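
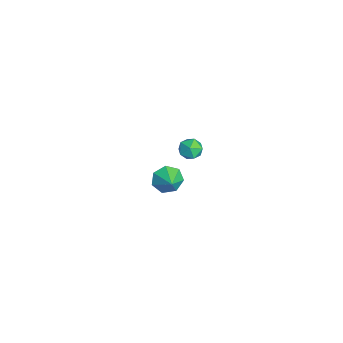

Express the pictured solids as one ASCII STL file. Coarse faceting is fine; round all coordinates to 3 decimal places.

solid 
facet normal 0.366 0.407 0.837
outer loop
vertex 2.055 4.423 3.26
vertex 1.566 4.1 3.631
vertex 2.175 3.789 3.516
endloop
endfacet
facet normal 0.883 0.310 0.354
outer loop
vertex 2.055 4.423 3.26
vertex 2.175 3.789 3.516
vertex 2.378 3.947 2.871
endloop
endfacet
facet normal 0.703 0.670 -0.236
outer loop
vertex 2.055 4.423 3.26
vertex 2.378 3.947 2.871
vertex 1.894 4.355 2.588
endloop
endfacet
facet normal 0.076 0.990 -0.118
outer loop
vertex 2.055 4.423 3.26
vertex 1.894 4.355 2.588
vertex 1.391 4.45 3.058
endloop
endfacet
facet normal -0.132 0.827 0.546
outer loop
vertex 2.055 4.423 3.26
vertex 1.391 4.45 3.058
vertex 1.566 4.1 3.631
endloop
endfacet
facet normal 0.904 -0.383 0.191
outer loop
vertex 2.378 3.947 2.871
vertex 2.175 3.789 3.516
vertex 2.089 3.33 3.002
endloop
endfacet
facet normal 0.068 -0.227 0.972
outer loop
vertex 2.175 3.789 3.516
vertex 1.566 4.1 3.631
vertex 1.586 3.425 3.472
endloop
endfacet
facet normal -0.738 0.452 0.501
outer loop
vertex 1.566 4.1 3.631
vertex 1.391 4.45 3.058
vertex 1.102 3.833 3.189
endloop
endfacet
facet normal -0.400 0.716 -0.572
outer loop
vertex 1.391 4.45 3.058
vertex 1.894 4.355 2.588
vertex 1.305 3.991 2.544
endloop
endfacet
facet normal 0.614 0.198 -0.764
outer loop
vertex 1.894 4.355 2.588
vertex 2.378 3.947 2.871
vertex 1.914 3.68 2.429
endloop
endfacet
facet normal -0.076 -0.990 0.118
outer loop
vertex 1.425 3.357 2.8
vertex 2.089 3.33 3.002
vertex 1.586 3.425 3.472
endloop
endfacet
facet normal -0.703 -0.670 0.236
outer loop
vertex 1.425 3.357 2.8
vertex 1.586 3.425 3.472
vertex 1.102 3.833 3.189
endloop
endfacet
facet normal -0.883 -0.310 -0.354
outer loop
vertex 1.425 3.357 2.8
vertex 1.102 3.833 3.189
vertex 1.305 3.991 2.544
endloop
endfacet
facet normal -0.366 -0.407 -0.837
outer loop
vertex 1.425 3.357 2.8
vertex 1.305 3.991 2.544
vertex 1.914 3.68 2.429
endloop
endfacet
facet normal 0.132 -0.827 -0.546
outer loop
vertex 1.425 3.357 2.8
vertex 1.914 3.68 2.429
vertex 2.089 3.33 3.002
endloop
endfacet
facet normal 0.400 -0.716 0.572
outer loop
vertex 1.586 3.425 3.472
vertex 2.089 3.33 3.002
vertex 2.175 3.789 3.516
endloop
endfacet
facet normal -0.614 -0.198 0.764
outer loop
vertex 1.102 3.833 3.189
vertex 1.586 3.425 3.472
vertex 1.566 4.1 3.631
endloop
endfacet
facet normal -0.904 0.383 -0.191
outer loop
vertex 1.305 3.991 2.544
vertex 1.102 3.833 3.189
vertex 1.391 4.45 3.058
endloop
endfacet
facet normal -0.068 0.227 -0.972
outer loop
vertex 1.914 3.68 2.429
vertex 1.305 3.991 2.544
vertex 1.894 4.355 2.588
endloop
endfacet
facet normal 0.738 -0.452 -0.501
outer loop
vertex 2.089 3.33 3.002
vertex 1.914 3.68 2.429
vertex 2.378 3.947 2.871
endloop
endfacet
facet normal -0.875 -0.077 -0.478
outer loop
vertex -2.566 3.879 -4.761
vertex -2.911 3.468 -4.063
vertex -2.891 4.33 -4.238
endloop
endfacet
facet normal 0.699 0.696 -0.166
outer loop
vertex -2.566 3.879 -4.761
vertex -2.891 4.33 -4.238
vertex -1.949 3.552 -3.537
endloop
endfacet
facet normal -0.875 -0.077 -0.477
outer loop
vertex -2.891 4.33 -4.238
vertex -2.911 3.468 -4.063
vertex -3.231 4.133 -3.583
endloop
endfacet
facet normal 0.359 0.826 0.435
outer loop
vertex -2.891 4.33 -4.238
vertex -3.231 4.133 -3.583
vertex -1.949 3.552 -3.537
endloop
endfacet
facet normal -0.875 -0.076 -0.479
outer loop
vertex -3.231 4.133 -3.583
vertex -2.911 3.468 -4.063
vertex -3.331 3.435 -3.29
endloop
endfacet
facet normal 0.133 0.367 0.920
outer loop
vertex -3.231 4.133 -3.583
vertex -3.331 3.435 -3.29
vertex -1.949 3.552 -3.537
endloop
endfacet
facet normal -0.875 -0.077 -0.479
outer loop
vertex -3.331 3.435 -3.29
vertex -2.911 3.468 -4.063
vertex -3.114 2.762 -3.579
endloop
endfacet
facet normal 0.193 -0.334 0.923
outer loop
vertex -3.331 3.435 -3.29
vertex -3.114 2.762 -3.579
vertex -1.949 3.552 -3.537
endloop
endfacet
facet normal -0.875 -0.076 -0.478
outer loop
vertex -3.114 2.762 -3.579
vertex -2.911 3.468 -4.063
vertex -2.745 2.621 -4.232
endloop
endfacet
facet normal 0.493 -0.750 0.441
outer loop
vertex -3.114 2.762 -3.579
vertex -2.745 2.621 -4.232
vertex -1.949 3.552 -3.537
endloop
endfacet
facet normal -0.875 -0.076 -0.478
outer loop
vertex -2.745 2.621 -4.232
vertex -2.911 3.468 -4.063
vertex -2.501 3.118 -4.758
endloop
endfacet
facet normal 0.807 -0.568 -0.163
outer loop
vertex -2.745 2.621 -4.232
vertex -2.501 3.118 -4.758
vertex -1.949 3.552 -3.537
endloop
endfacet
facet normal -0.875 -0.077 -0.478
outer loop
vertex -2.501 3.118 -4.758
vertex -2.911 3.468 -4.063
vertex -2.566 3.879 -4.761
endloop
endfacet
facet normal 0.898 0.075 -0.433
outer loop
vertex -2.501 3.118 -4.758
vertex -2.566 3.879 -4.761
vertex -1.949 3.552 -3.537
endloop
endfacet

endsolid


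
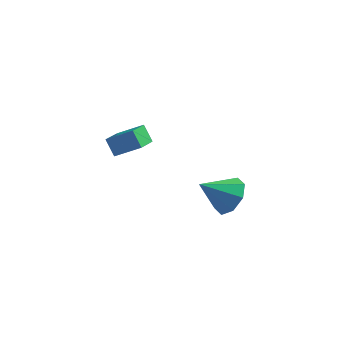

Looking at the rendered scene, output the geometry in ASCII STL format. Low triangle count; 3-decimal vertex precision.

solid 
facet normal 0.691 0.388 -0.610
outer loop
vertex 3.327 0.106 0.95
vertex 2.679 -0.083 0.095
vertex 2.821 0.748 0.785
endloop
endfacet
facet normal 0.003 0.251 0.968
outer loop
vertex 3.327 0.106 0.95
vertex 2.821 0.748 0.785
vertex 1.441 -0.777 1.185
endloop
endfacet
facet normal 0.692 0.387 -0.609
outer loop
vertex 2.821 0.748 0.785
vertex 2.679 -0.083 0.095
vertex 2.232 0.904 0.215
endloop
endfacet
facet normal -0.471 0.597 0.650
outer loop
vertex 2.821 0.748 0.785
vertex 2.232 0.904 0.215
vertex 1.441 -0.777 1.185
endloop
endfacet
facet normal 0.692 0.388 -0.609
outer loop
vertex 2.232 0.904 0.215
vertex 2.679 -0.083 0.095
vertex 1.905 0.481 -0.426
endloop
endfacet
facet normal -0.868 0.481 0.125
outer loop
vertex 2.232 0.904 0.215
vertex 1.905 0.481 -0.426
vertex 1.441 -0.777 1.185
endloop
endfacet
facet normal 0.692 0.387 -0.609
outer loop
vertex 1.905 0.481 -0.426
vertex 2.679 -0.083 0.095
vertex 2.031 -0.272 -0.761
endloop
endfacet
facet normal -0.955 -0.028 -0.297
outer loop
vertex 1.905 0.481 -0.426
vertex 2.031 -0.272 -0.761
vertex 1.441 -0.777 1.185
endloop
endfacet
facet normal 0.692 0.388 -0.609
outer loop
vertex 2.031 -0.272 -0.761
vertex 2.679 -0.083 0.095
vertex 2.537 -0.915 -0.596
endloop
endfacet
facet normal -0.681 -0.631 -0.370
outer loop
vertex 2.031 -0.272 -0.761
vertex 2.537 -0.915 -0.596
vertex 1.441 -0.777 1.185
endloop
endfacet
facet normal 0.692 0.388 -0.609
outer loop
vertex 2.537 -0.915 -0.596
vertex 2.679 -0.083 0.095
vertex 3.126 -1.07 -0.026
endloop
endfacet
facet normal -0.207 -0.977 -0.052
outer loop
vertex 2.537 -0.915 -0.596
vertex 3.126 -1.07 -0.026
vertex 1.441 -0.777 1.185
endloop
endfacet
facet normal 0.692 0.388 -0.609
outer loop
vertex 3.126 -1.07 -0.026
vertex 2.679 -0.083 0.095
vertex 3.453 -0.647 0.615
endloop
endfacet
facet normal 0.189 -0.861 0.472
outer loop
vertex 3.126 -1.07 -0.026
vertex 3.453 -0.647 0.615
vertex 1.441 -0.777 1.185
endloop
endfacet
facet normal 0.692 0.387 -0.610
outer loop
vertex 3.453 -0.647 0.615
vertex 2.679 -0.083 0.095
vertex 3.327 0.106 0.95
endloop
endfacet
facet normal 0.276 -0.352 0.894
outer loop
vertex 3.453 -0.647 0.615
vertex 3.327 0.106 0.95
vertex 1.441 -0.777 1.185
endloop
endfacet
facet normal -0.519 0.354 0.778
outer loop
vertex -3.095 3.448 0.777
vertex -3.013 4.913 0.165
vertex -4.383 3.206 0.028
endloop
endfacet
facet normal -0.051 -0.921 0.385
outer loop
vertex -3.827 2.827 -0.805
vertex -3.095 3.448 0.777
vertex -4.383 3.206 0.028
endloop
endfacet
facet normal -0.519 0.354 0.778
outer loop
vertex -4.383 3.206 0.028
vertex -3.013 4.913 0.165
vertex -4.301 4.671 -0.585
endloop
endfacet
facet normal -0.853 -0.160 -0.497
outer loop
vertex -4.301 4.671 -0.585
vertex -3.827 2.827 -0.805
vertex -4.383 3.206 0.028
endloop
endfacet
facet normal 0.853 0.160 0.497
outer loop
vertex -3.095 3.448 0.777
vertex -2.457 4.534 -0.668
vertex -3.013 4.913 0.165
endloop
endfacet
facet normal -0.051 -0.921 0.385
outer loop
vertex -2.539 3.069 -0.055
vertex -3.095 3.448 0.777
vertex -3.827 2.827 -0.805
endloop
endfacet
facet normal 0.853 0.160 0.497
outer loop
vertex -2.539 3.069 -0.055
vertex -2.457 4.534 -0.668
vertex -3.095 3.448 0.777
endloop
endfacet
facet normal 0.051 0.921 -0.385
outer loop
vertex -3.013 4.913 0.165
vertex -2.457 4.534 -0.668
vertex -4.301 4.671 -0.585
endloop
endfacet
facet normal -0.853 -0.160 -0.497
outer loop
vertex -3.745 4.292 -1.417
vertex -3.827 2.827 -0.805
vertex -4.301 4.671 -0.585
endloop
endfacet
facet normal 0.051 0.921 -0.386
outer loop
vertex -4.301 4.671 -0.585
vertex -2.457 4.534 -0.668
vertex -3.745 4.292 -1.417
endloop
endfacet
facet normal 0.519 -0.354 -0.778
outer loop
vertex -3.745 4.292 -1.417
vertex -2.539 3.069 -0.055
vertex -3.827 2.827 -0.805
endloop
endfacet
facet normal 0.519 -0.355 -0.778
outer loop
vertex -2.457 4.534 -0.668
vertex -2.539 3.069 -0.055
vertex -3.745 4.292 -1.417
endloop
endfacet

endsolid


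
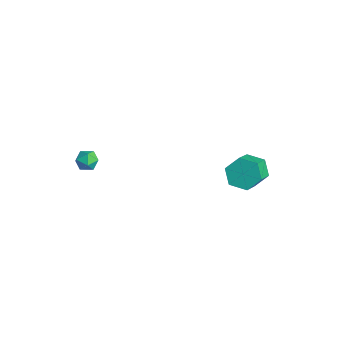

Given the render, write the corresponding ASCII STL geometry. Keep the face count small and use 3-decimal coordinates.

solid 
facet normal -0.580 0.578 -0.574
outer loop
vertex 3.018 3.829 -4.629
vertex 2.419 3.938 -3.913
vertex 3.131 4.541 -4.026
endloop
endfacet
facet normal 0.805 0.304 -0.510
outer loop
vertex 3.018 3.829 -4.629
vertex 3.131 4.541 -4.026
vertex 4.099 2.754 -3.564
endloop
endfacet
facet normal 0.805 0.304 -0.510
outer loop
vertex 4.099 2.754 -3.564
vertex 3.131 4.541 -4.026
vertex 4.212 3.466 -2.961
endloop
endfacet
facet normal 0.582 -0.577 0.573
outer loop
vertex 4.099 2.754 -3.564
vertex 4.212 3.466 -2.961
vertex 3.501 2.862 -2.847
endloop
endfacet
facet normal -0.581 0.579 -0.572
outer loop
vertex 3.131 4.541 -4.026
vertex 2.419 3.938 -3.913
vertex 2.533 4.649 -3.309
endloop
endfacet
facet normal 0.507 0.808 0.301
outer loop
vertex 3.131 4.541 -4.026
vertex 2.533 4.649 -3.309
vertex 4.212 3.466 -2.961
endloop
endfacet
facet normal 0.507 0.808 0.301
outer loop
vertex 4.212 3.466 -2.961
vertex 2.533 4.649 -3.309
vertex 3.614 3.574 -2.244
endloop
endfacet
facet normal 0.582 -0.577 0.573
outer loop
vertex 4.212 3.466 -2.961
vertex 3.614 3.574 -2.244
vertex 3.501 2.862 -2.847
endloop
endfacet
facet normal -0.581 0.579 -0.572
outer loop
vertex 2.533 4.649 -3.309
vertex 2.419 3.938 -3.913
vertex 1.821 4.046 -3.196
endloop
endfacet
facet normal -0.298 0.504 0.811
outer loop
vertex 2.533 4.649 -3.309
vertex 1.821 4.046 -3.196
vertex 3.614 3.574 -2.244
endloop
endfacet
facet normal -0.298 0.504 0.811
outer loop
vertex 3.614 3.574 -2.244
vertex 1.821 4.046 -3.196
vertex 2.902 2.971 -2.131
endloop
endfacet
facet normal 0.580 -0.578 0.574
outer loop
vertex 3.614 3.574 -2.244
vertex 2.902 2.971 -2.131
vertex 3.501 2.862 -2.847
endloop
endfacet
facet normal -0.582 0.577 -0.573
outer loop
vertex 1.821 4.046 -3.196
vertex 2.419 3.938 -3.913
vertex 1.708 3.334 -3.799
endloop
endfacet
facet normal -0.805 -0.304 0.510
outer loop
vertex 1.821 4.046 -3.196
vertex 1.708 3.334 -3.799
vertex 2.902 2.971 -2.131
endloop
endfacet
facet normal -0.805 -0.304 0.510
outer loop
vertex 2.902 2.971 -2.131
vertex 1.708 3.334 -3.799
vertex 2.789 2.259 -2.734
endloop
endfacet
facet normal 0.580 -0.578 0.574
outer loop
vertex 2.902 2.971 -2.131
vertex 2.789 2.259 -2.734
vertex 3.501 2.862 -2.847
endloop
endfacet
facet normal -0.582 0.577 -0.573
outer loop
vertex 1.708 3.334 -3.799
vertex 2.419 3.938 -3.913
vertex 2.306 3.226 -4.516
endloop
endfacet
facet normal -0.507 -0.808 -0.301
outer loop
vertex 1.708 3.334 -3.799
vertex 2.306 3.226 -4.516
vertex 2.789 2.259 -2.734
endloop
endfacet
facet normal -0.507 -0.808 -0.301
outer loop
vertex 2.789 2.259 -2.734
vertex 2.306 3.226 -4.516
vertex 3.387 2.151 -3.451
endloop
endfacet
facet normal 0.581 -0.579 0.572
outer loop
vertex 2.789 2.259 -2.734
vertex 3.387 2.151 -3.451
vertex 3.501 2.862 -2.847
endloop
endfacet
facet normal -0.580 0.578 -0.574
outer loop
vertex 2.306 3.226 -4.516
vertex 2.419 3.938 -3.913
vertex 3.018 3.829 -4.629
endloop
endfacet
facet normal 0.298 -0.504 -0.811
outer loop
vertex 2.306 3.226 -4.516
vertex 3.018 3.829 -4.629
vertex 3.387 2.151 -3.451
endloop
endfacet
facet normal 0.298 -0.504 -0.811
outer loop
vertex 3.387 2.151 -3.451
vertex 3.018 3.829 -4.629
vertex 4.099 2.754 -3.564
endloop
endfacet
facet normal 0.581 -0.579 0.572
outer loop
vertex 3.387 2.151 -3.451
vertex 4.099 2.754 -3.564
vertex 3.501 2.862 -2.847
endloop
endfacet
facet normal -0.977 -0.214 0.025
outer loop
vertex -2.285 -2.729 -3.699
vertex -2.144 -3.376 -3.719
vertex -2.197 -3.066 -3.136
endloop
endfacet
facet normal -0.841 0.396 0.369
outer loop
vertex -2.285 -2.729 -3.699
vertex -2.197 -3.066 -3.136
vertex -1.94 -2.459 -3.202
endloop
endfacet
facet normal -0.528 0.844 -0.092
outer loop
vertex -2.285 -2.729 -3.699
vertex -1.94 -2.459 -3.202
vertex -1.728 -2.394 -3.826
endloop
endfacet
facet normal -0.471 0.510 -0.720
outer loop
vertex -2.285 -2.729 -3.699
vertex -1.728 -2.394 -3.826
vertex -1.854 -2.96 -4.145
endloop
endfacet
facet normal -0.748 -0.143 -0.649
outer loop
vertex -2.285 -2.729 -3.699
vertex -1.854 -2.96 -4.145
vertex -2.144 -3.376 -3.719
endloop
endfacet
facet normal -0.375 0.256 0.891
outer loop
vertex -1.94 -2.459 -3.202
vertex -2.197 -3.066 -3.136
vertex -1.586 -2.94 -2.915
endloop
endfacet
facet normal -0.595 -0.731 0.334
outer loop
vertex -2.197 -3.066 -3.136
vertex -2.144 -3.376 -3.719
vertex -1.712 -3.506 -3.234
endloop
endfacet
facet normal -0.225 -0.616 -0.755
outer loop
vertex -2.144 -3.376 -3.719
vertex -1.854 -2.96 -4.145
vertex -1.5 -3.441 -3.858
endloop
endfacet
facet normal 0.224 0.440 -0.870
outer loop
vertex -1.854 -2.96 -4.145
vertex -1.728 -2.394 -3.826
vertex -1.243 -2.834 -3.924
endloop
endfacet
facet normal 0.131 0.981 0.147
outer loop
vertex -1.728 -2.394 -3.826
vertex -1.94 -2.459 -3.202
vertex -1.296 -2.524 -3.341
endloop
endfacet
facet normal 0.471 -0.510 0.720
outer loop
vertex -1.155 -3.171 -3.361
vertex -1.586 -2.94 -2.915
vertex -1.712 -3.506 -3.234
endloop
endfacet
facet normal 0.528 -0.844 0.092
outer loop
vertex -1.155 -3.171 -3.361
vertex -1.712 -3.506 -3.234
vertex -1.5 -3.441 -3.858
endloop
endfacet
facet normal 0.841 -0.396 -0.369
outer loop
vertex -1.155 -3.171 -3.361
vertex -1.5 -3.441 -3.858
vertex -1.243 -2.834 -3.924
endloop
endfacet
facet normal 0.977 0.214 -0.025
outer loop
vertex -1.155 -3.171 -3.361
vertex -1.243 -2.834 -3.924
vertex -1.296 -2.524 -3.341
endloop
endfacet
facet normal 0.748 0.143 0.649
outer loop
vertex -1.155 -3.171 -3.361
vertex -1.296 -2.524 -3.341
vertex -1.586 -2.94 -2.915
endloop
endfacet
facet normal -0.224 -0.440 0.870
outer loop
vertex -1.712 -3.506 -3.234
vertex -1.586 -2.94 -2.915
vertex -2.197 -3.066 -3.136
endloop
endfacet
facet normal -0.131 -0.981 -0.147
outer loop
vertex -1.5 -3.441 -3.858
vertex -1.712 -3.506 -3.234
vertex -2.144 -3.376 -3.719
endloop
endfacet
facet normal 0.375 -0.256 -0.891
outer loop
vertex -1.243 -2.834 -3.924
vertex -1.5 -3.441 -3.858
vertex -1.854 -2.96 -4.145
endloop
endfacet
facet normal 0.595 0.731 -0.334
outer loop
vertex -1.296 -2.524 -3.341
vertex -1.243 -2.834 -3.924
vertex -1.728 -2.394 -3.826
endloop
endfacet
facet normal 0.225 0.616 0.755
outer loop
vertex -1.586 -2.94 -2.915
vertex -1.296 -2.524 -3.341
vertex -1.94 -2.459 -3.202
endloop
endfacet

endsolid


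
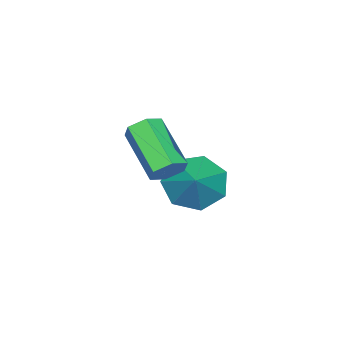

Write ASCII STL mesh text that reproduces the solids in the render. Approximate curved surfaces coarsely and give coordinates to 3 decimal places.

solid 
facet normal -0.701 -0.393 -0.596
outer loop
vertex -3.381 1.951 -0.892
vertex -3.804 1.518 -0.109
vertex -3.982 2.414 -0.49
endloop
endfacet
facet normal 0.486 0.840 -0.240
outer loop
vertex -3.381 1.951 -0.892
vertex -3.982 2.414 -0.49
vertex -2.796 2.082 0.749
endloop
endfacet
facet normal -0.700 -0.393 -0.596
outer loop
vertex -3.982 2.414 -0.49
vertex -3.804 1.518 -0.109
vertex -4.45 2.202 0.199
endloop
endfacet
facet normal -0.023 0.960 0.280
outer loop
vertex -3.982 2.414 -0.49
vertex -4.45 2.202 0.199
vertex -2.796 2.082 0.749
endloop
endfacet
facet normal -0.700 -0.393 -0.596
outer loop
vertex -4.45 2.202 0.199
vertex -3.804 1.518 -0.109
vertex -4.431 1.475 0.656
endloop
endfacet
facet normal -0.237 0.513 0.825
outer loop
vertex -4.45 2.202 0.199
vertex -4.431 1.475 0.656
vertex -2.796 2.082 0.749
endloop
endfacet
facet normal -0.701 -0.391 -0.596
outer loop
vertex -4.431 1.475 0.656
vertex -3.804 1.518 -0.109
vertex -3.941 0.78 0.536
endloop
endfacet
facet normal 0.006 -0.166 0.986
outer loop
vertex -4.431 1.475 0.656
vertex -3.941 0.78 0.536
vertex -2.796 2.082 0.749
endloop
endfacet
facet normal -0.700 -0.392 -0.597
outer loop
vertex -3.941 0.78 0.536
vertex -3.804 1.518 -0.109
vertex -3.347 0.64 -0.069
endloop
endfacet
facet normal 0.521 -0.563 0.642
outer loop
vertex -3.941 0.78 0.536
vertex -3.347 0.64 -0.069
vertex -2.796 2.082 0.749
endloop
endfacet
facet normal -0.701 -0.392 -0.596
outer loop
vertex -3.347 0.64 -0.069
vertex -3.804 1.518 -0.109
vertex -3.098 1.162 -0.705
endloop
endfacet
facet normal 0.923 -0.381 0.049
outer loop
vertex -3.347 0.64 -0.069
vertex -3.098 1.162 -0.705
vertex -2.796 2.082 0.749
endloop
endfacet
facet normal -0.701 -0.393 -0.596
outer loop
vertex -3.098 1.162 -0.705
vertex -3.804 1.518 -0.109
vertex -3.381 1.951 -0.892
endloop
endfacet
facet normal 0.907 0.244 -0.343
outer loop
vertex -3.098 1.162 -0.705
vertex -3.381 1.951 -0.892
vertex -2.796 2.082 0.749
endloop
endfacet
facet normal 0.471 0.715 -0.516
outer loop
vertex -0.531 1.927 2.047
vertex -0.833 2.332 2.332
vertex -0.324 2.148 2.542
endloop
endfacet
facet normal 0.806 -0.587 -0.075
outer loop
vertex -0.531 1.927 2.047
vertex -0.324 2.148 2.542
vertex -1.366 0.663 2.963
endloop
endfacet
facet normal 0.806 -0.587 -0.075
outer loop
vertex -1.366 0.663 2.963
vertex -0.324 2.148 2.542
vertex -1.159 0.884 3.458
endloop
endfacet
facet normal -0.472 -0.714 0.516
outer loop
vertex -1.366 0.663 2.963
vertex -1.159 0.884 3.458
vertex -1.667 1.068 3.248
endloop
endfacet
facet normal 0.472 0.714 -0.517
outer loop
vertex -0.324 2.148 2.542
vertex -0.833 2.332 2.332
vertex -0.626 2.554 2.827
endloop
endfacet
facet normal 0.712 0.038 0.701
outer loop
vertex -0.324 2.148 2.542
vertex -0.626 2.554 2.827
vertex -1.159 0.884 3.458
endloop
endfacet
facet normal 0.712 0.038 0.701
outer loop
vertex -1.159 0.884 3.458
vertex -0.626 2.554 2.827
vertex -1.46 1.29 3.742
endloop
endfacet
facet normal -0.472 -0.713 0.518
outer loop
vertex -1.159 0.884 3.458
vertex -1.46 1.29 3.742
vertex -1.667 1.068 3.248
endloop
endfacet
facet normal 0.471 0.714 -0.517
outer loop
vertex -0.626 2.554 2.827
vertex -0.833 2.332 2.332
vertex -1.134 2.737 2.617
endloop
endfacet
facet normal -0.096 0.624 0.775
outer loop
vertex -0.626 2.554 2.827
vertex -1.134 2.737 2.617
vertex -1.46 1.29 3.742
endloop
endfacet
facet normal -0.094 0.624 0.776
outer loop
vertex -1.46 1.29 3.742
vertex -1.134 2.737 2.617
vertex -1.969 1.473 3.533
endloop
endfacet
facet normal -0.470 -0.715 0.518
outer loop
vertex -1.46 1.29 3.742
vertex -1.969 1.473 3.533
vertex -1.667 1.068 3.248
endloop
endfacet
facet normal 0.472 0.714 -0.516
outer loop
vertex -1.134 2.737 2.617
vertex -0.833 2.332 2.332
vertex -1.341 2.516 2.122
endloop
endfacet
facet normal -0.806 0.587 0.075
outer loop
vertex -1.134 2.737 2.617
vertex -1.341 2.516 2.122
vertex -1.969 1.473 3.533
endloop
endfacet
facet normal -0.806 0.587 0.075
outer loop
vertex -1.969 1.473 3.533
vertex -1.341 2.516 2.122
vertex -2.176 1.252 3.038
endloop
endfacet
facet normal -0.471 -0.715 0.516
outer loop
vertex -1.969 1.473 3.533
vertex -2.176 1.252 3.038
vertex -1.667 1.068 3.248
endloop
endfacet
facet normal 0.472 0.713 -0.518
outer loop
vertex -1.341 2.516 2.122
vertex -0.833 2.332 2.332
vertex -1.04 2.11 1.838
endloop
endfacet
facet normal -0.712 -0.038 -0.701
outer loop
vertex -1.341 2.516 2.122
vertex -1.04 2.11 1.838
vertex -2.176 1.252 3.038
endloop
endfacet
facet normal -0.712 -0.038 -0.701
outer loop
vertex -2.176 1.252 3.038
vertex -1.04 2.11 1.838
vertex -1.874 0.846 2.753
endloop
endfacet
facet normal -0.472 -0.714 0.517
outer loop
vertex -2.176 1.252 3.038
vertex -1.874 0.846 2.753
vertex -1.667 1.068 3.248
endloop
endfacet
facet normal 0.470 0.715 -0.518
outer loop
vertex -1.04 2.11 1.838
vertex -0.833 2.332 2.332
vertex -0.531 1.927 2.047
endloop
endfacet
facet normal 0.094 -0.624 -0.776
outer loop
vertex -1.04 2.11 1.838
vertex -0.531 1.927 2.047
vertex -1.874 0.846 2.753
endloop
endfacet
facet normal 0.095 -0.625 -0.775
outer loop
vertex -1.874 0.846 2.753
vertex -0.531 1.927 2.047
vertex -1.366 0.663 2.963
endloop
endfacet
facet normal -0.471 -0.714 0.517
outer loop
vertex -1.874 0.846 2.753
vertex -1.366 0.663 2.963
vertex -1.667 1.068 3.248
endloop
endfacet

endsolid


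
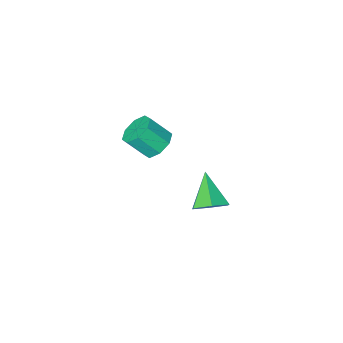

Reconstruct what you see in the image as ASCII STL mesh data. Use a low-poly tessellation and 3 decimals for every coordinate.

solid 
facet normal -0.558 0.403 -0.725
outer loop
vertex -0.243 -2.876 -3.837
vertex -0.932 -2.715 -3.217
vertex -0.186 -2.232 -3.523
endloop
endfacet
facet normal 0.826 0.186 -0.532
outer loop
vertex -0.243 -2.876 -3.837
vertex -0.186 -2.232 -3.523
vertex 0.6 -3.486 -2.743
endloop
endfacet
facet normal 0.826 0.186 -0.533
outer loop
vertex 0.6 -3.486 -2.743
vertex -0.186 -2.232 -3.523
vertex 0.658 -2.841 -2.428
endloop
endfacet
facet normal 0.558 -0.404 0.725
outer loop
vertex 0.6 -3.486 -2.743
vertex 0.658 -2.841 -2.428
vertex -0.088 -3.325 -2.123
endloop
endfacet
facet normal -0.559 0.404 -0.724
outer loop
vertex -0.186 -2.232 -3.523
vertex -0.932 -2.715 -3.217
vertex -0.565 -1.87 -3.029
endloop
endfacet
facet normal 0.641 0.765 -0.069
outer loop
vertex -0.186 -2.232 -3.523
vertex -0.565 -1.87 -3.029
vertex 0.658 -2.841 -2.428
endloop
endfacet
facet normal 0.641 0.765 -0.068
outer loop
vertex 0.658 -2.841 -2.428
vertex -0.565 -1.87 -3.029
vertex 0.279 -2.48 -1.935
endloop
endfacet
facet normal 0.558 -0.404 0.725
outer loop
vertex 0.658 -2.841 -2.428
vertex 0.279 -2.48 -1.935
vertex -0.088 -3.325 -2.123
endloop
endfacet
facet normal -0.558 0.404 -0.725
outer loop
vertex -0.565 -1.87 -3.029
vertex -0.932 -2.715 -3.217
vertex -1.159 -2.004 -2.646
endloop
endfacet
facet normal 0.080 0.896 0.438
outer loop
vertex -0.565 -1.87 -3.029
vertex -1.159 -2.004 -2.646
vertex 0.279 -2.48 -1.935
endloop
endfacet
facet normal 0.080 0.896 0.438
outer loop
vertex 0.279 -2.48 -1.935
vertex -1.159 -2.004 -2.646
vertex -0.316 -2.614 -1.552
endloop
endfacet
facet normal 0.558 -0.404 0.725
outer loop
vertex 0.279 -2.48 -1.935
vertex -0.316 -2.614 -1.552
vertex -0.088 -3.325 -2.123
endloop
endfacet
facet normal -0.559 0.404 -0.725
outer loop
vertex -1.159 -2.004 -2.646
vertex -0.932 -2.715 -3.217
vertex -1.62 -2.554 -2.597
endloop
endfacet
facet normal -0.527 0.502 0.686
outer loop
vertex -1.159 -2.004 -2.646
vertex -1.62 -2.554 -2.597
vertex -0.316 -2.614 -1.552
endloop
endfacet
facet normal -0.527 0.502 0.686
outer loop
vertex -0.316 -2.614 -1.552
vertex -1.62 -2.554 -2.597
vertex -0.777 -3.164 -1.503
endloop
endfacet
facet normal 0.558 -0.403 0.725
outer loop
vertex -0.316 -2.614 -1.552
vertex -0.777 -3.164 -1.503
vertex -0.088 -3.325 -2.123
endloop
endfacet
facet normal -0.558 0.404 -0.725
outer loop
vertex -1.62 -2.554 -2.597
vertex -0.932 -2.715 -3.217
vertex -1.678 -3.199 -2.912
endloop
endfacet
facet normal -0.826 -0.186 0.533
outer loop
vertex -1.62 -2.554 -2.597
vertex -1.678 -3.199 -2.912
vertex -0.777 -3.164 -1.503
endloop
endfacet
facet normal -0.826 -0.187 0.533
outer loop
vertex -0.777 -3.164 -1.503
vertex -1.678 -3.199 -2.912
vertex -0.834 -3.808 -1.817
endloop
endfacet
facet normal 0.558 -0.403 0.725
outer loop
vertex -0.777 -3.164 -1.503
vertex -0.834 -3.808 -1.817
vertex -0.088 -3.325 -2.123
endloop
endfacet
facet normal -0.558 0.404 -0.725
outer loop
vertex -1.678 -3.199 -2.912
vertex -0.932 -2.715 -3.217
vertex -1.299 -3.56 -3.405
endloop
endfacet
facet normal -0.640 -0.765 0.068
outer loop
vertex -1.678 -3.199 -2.912
vertex -1.299 -3.56 -3.405
vertex -0.834 -3.808 -1.817
endloop
endfacet
facet normal -0.641 -0.764 0.068
outer loop
vertex -0.834 -3.808 -1.817
vertex -1.299 -3.56 -3.405
vertex -0.455 -4.17 -2.311
endloop
endfacet
facet normal 0.559 -0.404 0.724
outer loop
vertex -0.834 -3.808 -1.817
vertex -0.455 -4.17 -2.311
vertex -0.088 -3.325 -2.123
endloop
endfacet
facet normal -0.558 0.404 -0.725
outer loop
vertex -1.299 -3.56 -3.405
vertex -0.932 -2.715 -3.217
vertex -0.704 -3.426 -3.788
endloop
endfacet
facet normal -0.080 -0.896 -0.438
outer loop
vertex -1.299 -3.56 -3.405
vertex -0.704 -3.426 -3.788
vertex -0.455 -4.17 -2.311
endloop
endfacet
facet normal -0.080 -0.896 -0.438
outer loop
vertex -0.455 -4.17 -2.311
vertex -0.704 -3.426 -3.788
vertex 0.139 -4.036 -2.694
endloop
endfacet
facet normal 0.558 -0.404 0.725
outer loop
vertex -0.455 -4.17 -2.311
vertex 0.139 -4.036 -2.694
vertex -0.088 -3.325 -2.123
endloop
endfacet
facet normal -0.558 0.403 -0.725
outer loop
vertex -0.704 -3.426 -3.788
vertex -0.932 -2.715 -3.217
vertex -0.243 -2.876 -3.837
endloop
endfacet
facet normal 0.527 -0.502 -0.686
outer loop
vertex -0.704 -3.426 -3.788
vertex -0.243 -2.876 -3.837
vertex 0.139 -4.036 -2.694
endloop
endfacet
facet normal 0.527 -0.502 -0.686
outer loop
vertex 0.139 -4.036 -2.694
vertex -0.243 -2.876 -3.837
vertex 0.6 -3.486 -2.743
endloop
endfacet
facet normal 0.559 -0.404 0.725
outer loop
vertex 0.139 -4.036 -2.694
vertex 0.6 -3.486 -2.743
vertex -0.088 -3.325 -2.123
endloop
endfacet
facet normal 0.263 0.710 -0.654
outer loop
vertex 0.208 2.463 -3.158
vertex -0.412 3.061 -2.758
vertex 0.483 3.022 -2.441
endloop
endfacet
facet normal 0.739 -0.638 0.214
outer loop
vertex 0.208 2.463 -3.158
vertex 0.483 3.022 -2.441
vertex -0.908 1.719 -1.522
endloop
endfacet
facet normal 0.262 0.710 -0.653
outer loop
vertex 0.483 3.022 -2.441
vertex -0.412 3.061 -2.758
vertex -0.138 3.62 -2.04
endloop
endfacet
facet normal 0.547 0.007 0.837
outer loop
vertex 0.483 3.022 -2.441
vertex -0.138 3.62 -2.04
vertex -0.908 1.719 -1.522
endloop
endfacet
facet normal 0.263 0.710 -0.653
outer loop
vertex -0.138 3.62 -2.04
vertex -0.412 3.061 -2.758
vertex -1.032 3.659 -2.357
endloop
endfacet
facet normal -0.298 0.361 0.884
outer loop
vertex -0.138 3.62 -2.04
vertex -1.032 3.659 -2.357
vertex -0.908 1.719 -1.522
endloop
endfacet
facet normal 0.262 0.710 -0.653
outer loop
vertex -1.032 3.659 -2.357
vertex -0.412 3.061 -2.758
vertex -1.307 3.1 -3.075
endloop
endfacet
facet normal -0.949 0.072 0.308
outer loop
vertex -1.032 3.659 -2.357
vertex -1.307 3.1 -3.075
vertex -0.908 1.719 -1.522
endloop
endfacet
facet normal 0.262 0.710 -0.654
outer loop
vertex -1.307 3.1 -3.075
vertex -0.412 3.061 -2.758
vertex -0.686 2.502 -3.475
endloop
endfacet
facet normal -0.756 -0.574 -0.316
outer loop
vertex -1.307 3.1 -3.075
vertex -0.686 2.502 -3.475
vertex -0.908 1.719 -1.522
endloop
endfacet
facet normal 0.263 0.710 -0.654
outer loop
vertex -0.686 2.502 -3.475
vertex -0.412 3.061 -2.758
vertex 0.208 2.463 -3.158
endloop
endfacet
facet normal 0.088 -0.928 -0.362
outer loop
vertex -0.686 2.502 -3.475
vertex 0.208 2.463 -3.158
vertex -0.908 1.719 -1.522
endloop
endfacet

endsolid


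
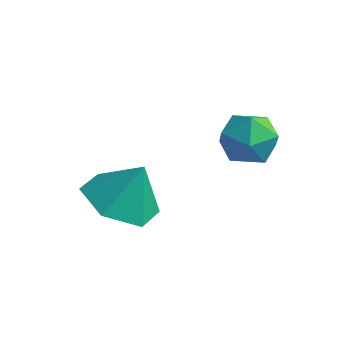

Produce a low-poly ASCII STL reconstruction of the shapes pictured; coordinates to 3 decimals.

solid 
facet normal -0.332 -0.311 -0.890
outer loop
vertex 2.507 -1.212 -1.927
vertex 1.876 -1.692 -1.524
vertex 1.712 -0.849 -1.757
endloop
endfacet
facet normal 0.439 0.882 0.169
outer loop
vertex 2.507 -1.212 -1.927
vertex 1.712 -0.849 -1.757
vertex 2.244 -1.348 -0.536
endloop
endfacet
facet normal -0.332 -0.311 -0.891
outer loop
vertex 1.712 -0.849 -1.757
vertex 1.876 -1.692 -1.524
vertex 1.081 -1.33 -1.354
endloop
endfacet
facet normal -0.321 0.819 0.475
outer loop
vertex 1.712 -0.849 -1.757
vertex 1.081 -1.33 -1.354
vertex 2.244 -1.348 -0.536
endloop
endfacet
facet normal -0.332 -0.311 -0.891
outer loop
vertex 1.081 -1.33 -1.354
vertex 1.876 -1.692 -1.524
vertex 1.245 -2.173 -1.121
endloop
endfacet
facet normal -0.570 0.114 0.813
outer loop
vertex 1.081 -1.33 -1.354
vertex 1.245 -2.173 -1.121
vertex 2.244 -1.348 -0.536
endloop
endfacet
facet normal -0.332 -0.310 -0.891
outer loop
vertex 1.245 -2.173 -1.121
vertex 1.876 -1.692 -1.524
vertex 2.039 -2.536 -1.291
endloop
endfacet
facet normal -0.060 -0.528 0.847
outer loop
vertex 1.245 -2.173 -1.121
vertex 2.039 -2.536 -1.291
vertex 2.244 -1.348 -0.536
endloop
endfacet
facet normal -0.332 -0.310 -0.891
outer loop
vertex 2.039 -2.536 -1.291
vertex 1.876 -1.692 -1.524
vertex 2.671 -2.055 -1.694
endloop
endfacet
facet normal 0.700 -0.465 0.542
outer loop
vertex 2.039 -2.536 -1.291
vertex 2.671 -2.055 -1.694
vertex 2.244 -1.348 -0.536
endloop
endfacet
facet normal -0.332 -0.311 -0.890
outer loop
vertex 2.671 -2.055 -1.694
vertex 1.876 -1.692 -1.524
vertex 2.507 -1.212 -1.927
endloop
endfacet
facet normal 0.949 0.241 0.203
outer loop
vertex 2.671 -2.055 -1.694
vertex 2.507 -1.212 -1.927
vertex 2.244 -1.348 -0.536
endloop
endfacet
facet normal -0.920 0.370 -0.128
outer loop
vertex 3.469 0.519 -0.167
vertex 3.208 -0.123 -0.145
vertex 3.274 0.244 0.44
endloop
endfacet
facet normal -0.506 0.835 0.216
outer loop
vertex 3.469 0.519 -0.167
vertex 3.274 0.244 0.44
vertex 3.862 0.611 0.398
endloop
endfacet
facet normal 0.058 0.978 -0.199
outer loop
vertex 3.469 0.519 -0.167
vertex 3.862 0.611 0.398
vertex 4.16 0.469 -0.213
endloop
endfacet
facet normal -0.010 0.600 -0.800
outer loop
vertex 3.469 0.519 -0.167
vertex 4.16 0.469 -0.213
vertex 3.755 0.016 -0.548
endloop
endfacet
facet normal -0.614 0.224 -0.757
outer loop
vertex 3.469 0.519 -0.167
vertex 3.755 0.016 -0.548
vertex 3.208 -0.123 -0.145
endloop
endfacet
facet normal -0.266 0.519 0.812
outer loop
vertex 3.862 0.611 0.398
vertex 3.274 0.244 0.44
vertex 3.845 0.024 0.768
endloop
endfacet
facet normal -0.939 -0.234 0.253
outer loop
vertex 3.274 0.244 0.44
vertex 3.208 -0.123 -0.145
vertex 3.44 -0.429 0.433
endloop
endfacet
facet normal -0.444 -0.469 -0.764
outer loop
vertex 3.208 -0.123 -0.145
vertex 3.755 0.016 -0.548
vertex 3.738 -0.571 -0.178
endloop
endfacet
facet normal 0.533 0.140 -0.834
outer loop
vertex 3.755 0.016 -0.548
vertex 4.16 0.469 -0.213
vertex 4.326 -0.204 -0.22
endloop
endfacet
facet normal 0.644 0.752 0.139
outer loop
vertex 4.16 0.469 -0.213
vertex 3.862 0.611 0.398
vertex 4.392 0.163 0.365
endloop
endfacet
facet normal 0.010 -0.600 0.800
outer loop
vertex 4.131 -0.479 0.387
vertex 3.845 0.024 0.768
vertex 3.44 -0.429 0.433
endloop
endfacet
facet normal -0.058 -0.978 0.199
outer loop
vertex 4.131 -0.479 0.387
vertex 3.44 -0.429 0.433
vertex 3.738 -0.571 -0.178
endloop
endfacet
facet normal 0.506 -0.835 -0.216
outer loop
vertex 4.131 -0.479 0.387
vertex 3.738 -0.571 -0.178
vertex 4.326 -0.204 -0.22
endloop
endfacet
facet normal 0.920 -0.370 0.128
outer loop
vertex 4.131 -0.479 0.387
vertex 4.326 -0.204 -0.22
vertex 4.392 0.163 0.365
endloop
endfacet
facet normal 0.614 -0.224 0.757
outer loop
vertex 4.131 -0.479 0.387
vertex 4.392 0.163 0.365
vertex 3.845 0.024 0.768
endloop
endfacet
facet normal -0.533 -0.140 0.834
outer loop
vertex 3.44 -0.429 0.433
vertex 3.845 0.024 0.768
vertex 3.274 0.244 0.44
endloop
endfacet
facet normal -0.644 -0.752 -0.139
outer loop
vertex 3.738 -0.571 -0.178
vertex 3.44 -0.429 0.433
vertex 3.208 -0.123 -0.145
endloop
endfacet
facet normal 0.266 -0.519 -0.812
outer loop
vertex 4.326 -0.204 -0.22
vertex 3.738 -0.571 -0.178
vertex 3.755 0.016 -0.548
endloop
endfacet
facet normal 0.939 0.234 -0.253
outer loop
vertex 4.392 0.163 0.365
vertex 4.326 -0.204 -0.22
vertex 4.16 0.469 -0.213
endloop
endfacet
facet normal 0.444 0.469 0.764
outer loop
vertex 3.845 0.024 0.768
vertex 4.392 0.163 0.365
vertex 3.862 0.611 0.398
endloop
endfacet

endsolid


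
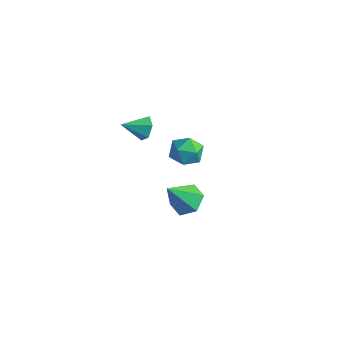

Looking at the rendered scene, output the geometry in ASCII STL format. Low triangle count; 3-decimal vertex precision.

solid 
facet normal 0.182 0.547 -0.817
outer loop
vertex 4.184 -2.032 2.171
vertex 3.548 -2.474 1.734
vertex 3.346 -1.734 2.184
endloop
endfacet
facet normal 0.190 0.498 0.846
outer loop
vertex 4.184 -2.032 2.171
vertex 3.346 -1.734 2.184
vertex 3.212 -3.486 3.246
endloop
endfacet
facet normal 0.181 0.547 -0.818
outer loop
vertex 3.346 -1.734 2.184
vertex 3.548 -2.474 1.734
vertex 2.71 -2.177 1.747
endloop
endfacet
facet normal -0.693 0.412 0.592
outer loop
vertex 3.346 -1.734 2.184
vertex 2.71 -2.177 1.747
vertex 3.212 -3.486 3.246
endloop
endfacet
facet normal 0.181 0.547 -0.817
outer loop
vertex 2.71 -2.177 1.747
vertex 3.548 -2.474 1.734
vertex 2.912 -2.917 1.296
endloop
endfacet
facet normal -0.953 -0.297 0.060
outer loop
vertex 2.71 -2.177 1.747
vertex 2.912 -2.917 1.296
vertex 3.212 -3.486 3.246
endloop
endfacet
facet normal 0.182 0.546 -0.817
outer loop
vertex 2.912 -2.917 1.296
vertex 3.548 -2.474 1.734
vertex 3.751 -3.215 1.284
endloop
endfacet
facet normal -0.329 -0.919 -0.217
outer loop
vertex 2.912 -2.917 1.296
vertex 3.751 -3.215 1.284
vertex 3.212 -3.486 3.246
endloop
endfacet
facet normal 0.181 0.546 -0.818
outer loop
vertex 3.751 -3.215 1.284
vertex 3.548 -2.474 1.734
vertex 4.387 -2.772 1.721
endloop
endfacet
facet normal 0.554 -0.832 0.037
outer loop
vertex 3.751 -3.215 1.284
vertex 4.387 -2.772 1.721
vertex 3.212 -3.486 3.246
endloop
endfacet
facet normal 0.182 0.547 -0.817
outer loop
vertex 4.387 -2.772 1.721
vertex 3.548 -2.474 1.734
vertex 4.184 -2.032 2.171
endloop
endfacet
facet normal 0.813 -0.123 0.569
outer loop
vertex 4.387 -2.772 1.721
vertex 4.184 -2.032 2.171
vertex 3.212 -3.486 3.246
endloop
endfacet
facet normal -0.936 0.346 0.064
outer loop
vertex -2.519 3.737 -3.518
vertex -2.54 3.501 -2.558
vertex -2.229 4.396 -2.84
endloop
endfacet
facet normal -0.568 0.698 -0.435
outer loop
vertex -2.519 3.737 -3.518
vertex -2.229 4.396 -2.84
vertex -1.716 4.291 -3.678
endloop
endfacet
facet normal -0.336 0.223 -0.915
outer loop
vertex -2.519 3.737 -3.518
vertex -1.716 4.291 -3.678
vertex -1.709 3.331 -3.914
endloop
endfacet
facet normal -0.560 -0.424 -0.712
outer loop
vertex -2.519 3.737 -3.518
vertex -1.709 3.331 -3.914
vertex -2.219 2.843 -3.222
endloop
endfacet
facet normal -0.932 -0.348 -0.106
outer loop
vertex -2.519 3.737 -3.518
vertex -2.219 2.843 -3.222
vertex -2.54 3.501 -2.558
endloop
endfacet
facet normal 0.002 0.992 -0.123
outer loop
vertex -1.716 4.291 -3.678
vertex -2.229 4.396 -2.84
vertex -1.241 4.397 -2.818
endloop
endfacet
facet normal -0.593 0.422 0.685
outer loop
vertex -2.229 4.396 -2.84
vertex -2.54 3.501 -2.558
vertex -1.751 3.909 -2.126
endloop
endfacet
facet normal -0.586 -0.699 0.410
outer loop
vertex -2.54 3.501 -2.558
vertex -2.219 2.843 -3.222
vertex -1.744 2.949 -2.362
endloop
endfacet
facet normal 0.014 -0.822 -0.570
outer loop
vertex -2.219 2.843 -3.222
vertex -1.709 3.331 -3.914
vertex -1.231 2.844 -3.2
endloop
endfacet
facet normal 0.377 0.224 -0.899
outer loop
vertex -1.709 3.331 -3.914
vertex -1.716 4.291 -3.678
vertex -0.92 3.739 -3.482
endloop
endfacet
facet normal 0.560 0.424 0.712
outer loop
vertex -0.941 3.503 -2.522
vertex -1.241 4.397 -2.818
vertex -1.751 3.909 -2.126
endloop
endfacet
facet normal 0.336 -0.223 0.915
outer loop
vertex -0.941 3.503 -2.522
vertex -1.751 3.909 -2.126
vertex -1.744 2.949 -2.362
endloop
endfacet
facet normal 0.568 -0.698 0.435
outer loop
vertex -0.941 3.503 -2.522
vertex -1.744 2.949 -2.362
vertex -1.231 2.844 -3.2
endloop
endfacet
facet normal 0.936 -0.346 -0.064
outer loop
vertex -0.941 3.503 -2.522
vertex -1.231 2.844 -3.2
vertex -0.92 3.739 -3.482
endloop
endfacet
facet normal 0.932 0.348 0.106
outer loop
vertex -0.941 3.503 -2.522
vertex -0.92 3.739 -3.482
vertex -1.241 4.397 -2.818
endloop
endfacet
facet normal -0.014 0.822 0.570
outer loop
vertex -1.751 3.909 -2.126
vertex -1.241 4.397 -2.818
vertex -2.229 4.396 -2.84
endloop
endfacet
facet normal -0.377 -0.224 0.899
outer loop
vertex -1.744 2.949 -2.362
vertex -1.751 3.909 -2.126
vertex -2.54 3.501 -2.558
endloop
endfacet
facet normal -0.002 -0.992 0.123
outer loop
vertex -1.231 2.844 -3.2
vertex -1.744 2.949 -2.362
vertex -2.219 2.843 -3.222
endloop
endfacet
facet normal 0.593 -0.422 -0.685
outer loop
vertex -0.92 3.739 -3.482
vertex -1.231 2.844 -3.2
vertex -1.709 3.331 -3.914
endloop
endfacet
facet normal 0.586 0.699 -0.410
outer loop
vertex -1.241 4.397 -2.818
vertex -0.92 3.739 -3.482
vertex -1.716 4.291 -3.678
endloop
endfacet
facet normal 0.528 0.729 -0.435
outer loop
vertex -2.495 1.938 -0.038
vertex -2.973 1.947 -0.603
vertex -3.088 2.381 -0.015
endloop
endfacet
facet normal 0.036 -0.003 0.999
outer loop
vertex -2.495 1.938 -0.038
vertex -3.088 2.381 -0.015
vertex -3.707 0.933 0.003
endloop
endfacet
facet normal 0.527 0.730 -0.435
outer loop
vertex -3.088 2.381 -0.015
vertex -2.973 1.947 -0.603
vertex -3.566 2.39 -0.579
endloop
endfacet
facet normal -0.721 0.316 0.616
outer loop
vertex -3.088 2.381 -0.015
vertex -3.566 2.39 -0.579
vertex -3.707 0.933 0.003
endloop
endfacet
facet normal 0.527 0.729 -0.437
outer loop
vertex -3.566 2.39 -0.579
vertex -2.973 1.947 -0.603
vertex -3.452 1.955 -1.167
endloop
endfacet
facet normal -0.980 0.015 -0.201
outer loop
vertex -3.566 2.39 -0.579
vertex -3.452 1.955 -1.167
vertex -3.707 0.933 0.003
endloop
endfacet
facet normal 0.526 0.730 -0.437
outer loop
vertex -3.452 1.955 -1.167
vertex -2.973 1.947 -0.603
vertex -2.859 1.513 -1.191
endloop
endfacet
facet normal -0.478 -0.607 -0.635
outer loop
vertex -3.452 1.955 -1.167
vertex -2.859 1.513 -1.191
vertex -3.707 0.933 0.003
endloop
endfacet
facet normal 0.528 0.729 -0.435
outer loop
vertex -2.859 1.513 -1.191
vertex -2.973 1.947 -0.603
vertex -2.381 1.504 -0.626
endloop
endfacet
facet normal 0.280 -0.927 -0.251
outer loop
vertex -2.859 1.513 -1.191
vertex -2.381 1.504 -0.626
vertex -3.707 0.933 0.003
endloop
endfacet
facet normal 0.528 0.729 -0.435
outer loop
vertex -2.381 1.504 -0.626
vertex -2.973 1.947 -0.603
vertex -2.495 1.938 -0.038
endloop
endfacet
facet normal 0.538 -0.625 0.566
outer loop
vertex -2.381 1.504 -0.626
vertex -2.495 1.938 -0.038
vertex -3.707 0.933 0.003
endloop
endfacet

endsolid


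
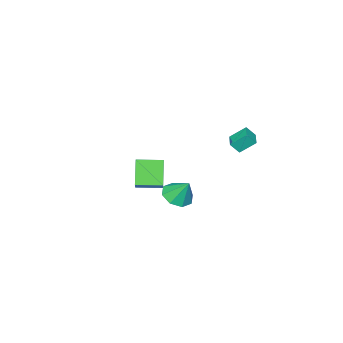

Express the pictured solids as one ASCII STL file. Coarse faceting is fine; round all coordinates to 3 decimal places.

solid 
facet normal 0.023 -0.546 -0.837
outer loop
vertex 3.271 2.394 -2.162
vertex 2.807 1.666 -1.7
vertex 2.525 2.448 -2.218
endloop
endfacet
facet normal 0.074 0.997 -0.025
outer loop
vertex 3.271 2.394 -2.162
vertex 2.525 2.448 -2.218
vertex 2.773 2.474 -0.46
endloop
endfacet
facet normal 0.023 -0.546 -0.837
outer loop
vertex 2.525 2.448 -2.218
vertex 2.807 1.666 -1.7
vertex 1.944 2.043 -1.97
endloop
endfacet
facet normal -0.552 0.831 0.066
outer loop
vertex 2.525 2.448 -2.218
vertex 1.944 2.043 -1.97
vertex 2.773 2.474 -0.46
endloop
endfacet
facet normal 0.023 -0.547 -0.837
outer loop
vertex 1.944 2.043 -1.97
vertex 2.807 1.666 -1.7
vertex 1.869 1.417 -1.563
endloop
endfacet
facet normal -0.861 0.346 0.374
outer loop
vertex 1.944 2.043 -1.97
vertex 1.869 1.417 -1.563
vertex 2.773 2.474 -0.46
endloop
endfacet
facet normal 0.023 -0.546 -0.837
outer loop
vertex 1.869 1.417 -1.563
vertex 2.807 1.666 -1.7
vertex 2.343 0.937 -1.237
endloop
endfacet
facet normal -0.672 -0.175 0.719
outer loop
vertex 1.869 1.417 -1.563
vertex 2.343 0.937 -1.237
vertex 2.773 2.474 -0.46
endloop
endfacet
facet normal 0.023 -0.546 -0.837
outer loop
vertex 2.343 0.937 -1.237
vertex 2.807 1.666 -1.7
vertex 3.089 0.883 -1.181
endloop
endfacet
facet normal -0.098 -0.427 0.899
outer loop
vertex 2.343 0.937 -1.237
vertex 3.089 0.883 -1.181
vertex 2.773 2.474 -0.46
endloop
endfacet
facet normal 0.024 -0.546 -0.837
outer loop
vertex 3.089 0.883 -1.181
vertex 2.807 1.666 -1.7
vertex 3.67 1.288 -1.429
endloop
endfacet
facet normal 0.527 -0.262 0.808
outer loop
vertex 3.089 0.883 -1.181
vertex 3.67 1.288 -1.429
vertex 2.773 2.474 -0.46
endloop
endfacet
facet normal 0.023 -0.547 -0.837
outer loop
vertex 3.67 1.288 -1.429
vertex 2.807 1.666 -1.7
vertex 3.745 1.914 -1.836
endloop
endfacet
facet normal 0.837 0.225 0.500
outer loop
vertex 3.67 1.288 -1.429
vertex 3.745 1.914 -1.836
vertex 2.773 2.474 -0.46
endloop
endfacet
facet normal 0.023 -0.546 -0.837
outer loop
vertex 3.745 1.914 -1.836
vertex 2.807 1.666 -1.7
vertex 3.271 2.394 -2.162
endloop
endfacet
facet normal 0.648 0.745 0.155
outer loop
vertex 3.745 1.914 -1.836
vertex 3.271 2.394 -2.162
vertex 2.773 2.474 -0.46
endloop
endfacet
facet normal -0.607 -0.526 -0.596
outer loop
vertex -1.216 -4.9 -3.403
vertex -2.263 -3.65 -3.44
vertex -0.35 -4.217 -4.889
endloop
endfacet
facet normal 0.642 -0.766 0.022
outer loop
vertex 0.883 -3.15 -3.68
vertex -1.216 -4.9 -3.403
vertex -0.35 -4.217 -4.889
endloop
endfacet
facet normal -0.607 -0.526 -0.596
outer loop
vertex -0.35 -4.217 -4.889
vertex -2.263 -3.65 -3.44
vertex -1.396 -2.968 -4.926
endloop
endfacet
facet normal 0.468 0.369 -0.803
outer loop
vertex -1.396 -2.968 -4.926
vertex 0.883 -3.15 -3.68
vertex -0.35 -4.217 -4.889
endloop
endfacet
facet normal -0.468 -0.369 0.803
outer loop
vertex -1.216 -4.9 -3.403
vertex -1.03 -2.583 -2.231
vertex -2.263 -3.65 -3.44
endloop
endfacet
facet normal 0.642 -0.766 0.023
outer loop
vertex 0.016 -3.832 -2.194
vertex -1.216 -4.9 -3.403
vertex 0.883 -3.15 -3.68
endloop
endfacet
facet normal -0.468 -0.369 0.803
outer loop
vertex 0.016 -3.832 -2.194
vertex -1.03 -2.583 -2.231
vertex -1.216 -4.9 -3.403
endloop
endfacet
facet normal -0.642 0.767 -0.022
outer loop
vertex -2.263 -3.65 -3.44
vertex -1.03 -2.583 -2.231
vertex -1.396 -2.968 -4.926
endloop
endfacet
facet normal 0.468 0.369 -0.803
outer loop
vertex -0.164 -1.9 -3.717
vertex 0.883 -3.15 -3.68
vertex -1.396 -2.968 -4.926
endloop
endfacet
facet normal -0.642 0.766 -0.022
outer loop
vertex -1.396 -2.968 -4.926
vertex -1.03 -2.583 -2.231
vertex -0.164 -1.9 -3.717
endloop
endfacet
facet normal 0.607 0.526 0.596
outer loop
vertex -0.164 -1.9 -3.717
vertex 0.016 -3.832 -2.194
vertex 0.883 -3.15 -3.68
endloop
endfacet
facet normal 0.607 0.526 0.596
outer loop
vertex -1.03 -2.583 -2.231
vertex 0.016 -3.832 -2.194
vertex -0.164 -1.9 -3.717
endloop
endfacet
facet normal -0.437 0.474 -0.765
outer loop
vertex -1.265 3.896 2.132
vertex -0.463 4.573 2.093
vertex -0.695 3.176 1.36
endloop
endfacet
facet normal -0.764 -0.644 0.037
outer loop
vertex -0.337 2.787 1.987
vertex -1.265 3.896 2.132
vertex -0.695 3.176 1.36
endloop
endfacet
facet normal -0.437 0.474 -0.765
outer loop
vertex -0.695 3.176 1.36
vertex -0.463 4.573 2.093
vertex 0.107 3.852 1.321
endloop
endfacet
facet normal 0.475 -0.600 -0.644
outer loop
vertex 0.107 3.852 1.321
vertex -0.337 2.787 1.987
vertex -0.695 3.176 1.36
endloop
endfacet
facet normal -0.475 0.600 0.644
outer loop
vertex -1.265 3.896 2.132
vertex -0.105 4.184 2.72
vertex -0.463 4.573 2.093
endloop
endfacet
facet normal -0.764 -0.644 0.038
outer loop
vertex -0.907 3.508 2.759
vertex -1.265 3.896 2.132
vertex -0.337 2.787 1.987
endloop
endfacet
facet normal -0.475 0.601 0.643
outer loop
vertex -0.907 3.508 2.759
vertex -0.105 4.184 2.72
vertex -1.265 3.896 2.132
endloop
endfacet
facet normal 0.764 0.644 -0.037
outer loop
vertex -0.463 4.573 2.093
vertex -0.105 4.184 2.72
vertex 0.107 3.852 1.321
endloop
endfacet
facet normal 0.476 -0.600 -0.643
outer loop
vertex 0.465 3.464 1.948
vertex -0.337 2.787 1.987
vertex 0.107 3.852 1.321
endloop
endfacet
facet normal 0.764 0.645 -0.037
outer loop
vertex 0.107 3.852 1.321
vertex -0.105 4.184 2.72
vertex 0.465 3.464 1.948
endloop
endfacet
facet normal 0.437 -0.474 0.765
outer loop
vertex 0.465 3.464 1.948
vertex -0.907 3.508 2.759
vertex -0.337 2.787 1.987
endloop
endfacet
facet normal 0.437 -0.474 0.765
outer loop
vertex -0.105 4.184 2.72
vertex -0.907 3.508 2.759
vertex 0.465 3.464 1.948
endloop
endfacet

endsolid


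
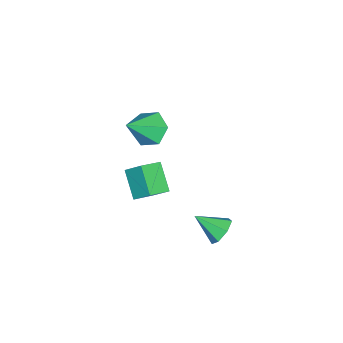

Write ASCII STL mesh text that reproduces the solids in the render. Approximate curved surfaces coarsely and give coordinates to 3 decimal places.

solid 
facet normal -0.649 -0.441 0.620
outer loop
vertex 2.487 -0.319 4.277
vertex 2.647 0.431 4.979
vertex 1.645 0.285 3.825
endloop
endfacet
facet normal -0.154 -0.721 -0.676
outer loop
vertex 2.593 0.929 2.921
vertex 2.487 -0.319 4.277
vertex 1.645 0.285 3.825
endloop
endfacet
facet normal -0.649 -0.441 0.620
outer loop
vertex 1.645 0.285 3.825
vertex 2.647 0.431 4.979
vertex 1.805 1.035 4.527
endloop
endfacet
facet normal -0.745 0.534 -0.401
outer loop
vertex 1.805 1.035 4.527
vertex 2.593 0.929 2.921
vertex 1.645 0.285 3.825
endloop
endfacet
facet normal 0.745 -0.534 0.401
outer loop
vertex 2.487 -0.319 4.277
vertex 3.595 1.075 4.075
vertex 2.647 0.431 4.979
endloop
endfacet
facet normal -0.154 -0.721 -0.676
outer loop
vertex 3.435 0.325 3.373
vertex 2.487 -0.319 4.277
vertex 2.593 0.929 2.921
endloop
endfacet
facet normal 0.745 -0.534 0.401
outer loop
vertex 3.435 0.325 3.373
vertex 3.595 1.075 4.075
vertex 2.487 -0.319 4.277
endloop
endfacet
facet normal 0.154 0.721 0.676
outer loop
vertex 2.647 0.431 4.979
vertex 3.595 1.075 4.075
vertex 1.805 1.035 4.527
endloop
endfacet
facet normal -0.745 0.534 -0.401
outer loop
vertex 2.753 1.679 3.623
vertex 2.593 0.929 2.921
vertex 1.805 1.035 4.527
endloop
endfacet
facet normal 0.154 0.721 0.676
outer loop
vertex 1.805 1.035 4.527
vertex 3.595 1.075 4.075
vertex 2.753 1.679 3.623
endloop
endfacet
facet normal 0.649 0.441 -0.620
outer loop
vertex 2.753 1.679 3.623
vertex 3.435 0.325 3.373
vertex 2.593 0.929 2.921
endloop
endfacet
facet normal 0.649 0.441 -0.620
outer loop
vertex 3.595 1.075 4.075
vertex 3.435 0.325 3.373
vertex 2.753 1.679 3.623
endloop
endfacet
facet normal -0.629 0.372 -0.682
outer loop
vertex -2.341 -1.033 0.77
vertex -2.95 -0.783 1.468
vertex -2.272 -0.167 1.179
endloop
endfacet
facet normal 0.958 0.057 -0.282
outer loop
vertex -2.341 -1.033 0.77
vertex -2.272 -0.167 1.179
vertex -1.71 -1.517 2.812
endloop
endfacet
facet normal -0.629 0.373 -0.682
outer loop
vertex -2.272 -0.167 1.179
vertex -2.95 -0.783 1.468
vertex -2.881 0.083 1.878
endloop
endfacet
facet normal 0.658 0.676 0.332
outer loop
vertex -2.272 -0.167 1.179
vertex -2.881 0.083 1.878
vertex -1.71 -1.517 2.812
endloop
endfacet
facet normal -0.629 0.373 -0.682
outer loop
vertex -2.881 0.083 1.878
vertex -2.95 -0.783 1.468
vertex -3.559 -0.532 2.167
endloop
endfacet
facet normal -0.055 0.473 0.879
outer loop
vertex -2.881 0.083 1.878
vertex -3.559 -0.532 2.167
vertex -1.71 -1.517 2.812
endloop
endfacet
facet normal -0.629 0.373 -0.682
outer loop
vertex -3.559 -0.532 2.167
vertex -2.95 -0.783 1.468
vertex -3.628 -1.398 1.757
endloop
endfacet
facet normal -0.468 -0.347 0.812
outer loop
vertex -3.559 -0.532 2.167
vertex -3.628 -1.398 1.757
vertex -1.71 -1.517 2.812
endloop
endfacet
facet normal -0.629 0.373 -0.682
outer loop
vertex -3.628 -1.398 1.757
vertex -2.95 -0.783 1.468
vertex -3.019 -1.648 1.059
endloop
endfacet
facet normal -0.169 -0.965 0.198
outer loop
vertex -3.628 -1.398 1.757
vertex -3.019 -1.648 1.059
vertex -1.71 -1.517 2.812
endloop
endfacet
facet normal -0.629 0.373 -0.682
outer loop
vertex -3.019 -1.648 1.059
vertex -2.95 -0.783 1.468
vertex -2.341 -1.033 0.77
endloop
endfacet
facet normal 0.544 -0.763 -0.349
outer loop
vertex -3.019 -1.648 1.059
vertex -2.341 -1.033 0.77
vertex -1.71 -1.517 2.812
endloop
endfacet
facet normal 0.017 0.846 -0.533
outer loop
vertex 2.323 3.425 -0.284
vertex 1.782 3.71 0.151
vertex 2.525 3.752 0.241
endloop
endfacet
facet normal 0.851 -0.525 -0.000
outer loop
vertex 2.323 3.425 -0.284
vertex 2.525 3.752 0.241
vertex 1.758 2.51 0.909
endloop
endfacet
facet normal 0.017 0.845 -0.535
outer loop
vertex 2.525 3.752 0.241
vertex 1.782 3.71 0.151
vertex 2.169 4.048 0.697
endloop
endfacet
facet normal 0.748 -0.110 0.655
outer loop
vertex 2.525 3.752 0.241
vertex 2.169 4.048 0.697
vertex 1.758 2.51 0.909
endloop
endfacet
facet normal 0.016 0.845 -0.534
outer loop
vertex 2.169 4.048 0.697
vertex 1.782 3.71 0.151
vertex 1.521 4.089 0.743
endloop
endfacet
facet normal 0.078 0.116 0.990
outer loop
vertex 2.169 4.048 0.697
vertex 1.521 4.089 0.743
vertex 1.758 2.51 0.909
endloop
endfacet
facet normal 0.017 0.845 -0.534
outer loop
vertex 1.521 4.089 0.743
vertex 1.782 3.71 0.151
vertex 1.07 3.845 0.342
endloop
endfacet
facet normal -0.658 -0.020 0.752
outer loop
vertex 1.521 4.089 0.743
vertex 1.07 3.845 0.342
vertex 1.758 2.51 0.909
endloop
endfacet
facet normal 0.017 0.845 -0.534
outer loop
vertex 1.07 3.845 0.342
vertex 1.782 3.71 0.151
vertex 1.155 3.499 -0.203
endloop
endfacet
facet normal -0.902 -0.413 0.122
outer loop
vertex 1.07 3.845 0.342
vertex 1.155 3.499 -0.203
vertex 1.758 2.51 0.909
endloop
endfacet
facet normal 0.017 0.845 -0.534
outer loop
vertex 1.155 3.499 -0.203
vertex 1.782 3.71 0.151
vertex 1.713 3.312 -0.481
endloop
endfacet
facet normal -0.472 -0.770 -0.429
outer loop
vertex 1.155 3.499 -0.203
vertex 1.713 3.312 -0.481
vertex 1.758 2.51 0.909
endloop
endfacet
facet normal 0.016 0.845 -0.534
outer loop
vertex 1.713 3.312 -0.481
vertex 1.782 3.71 0.151
vertex 2.323 3.425 -0.284
endloop
endfacet
facet normal 0.308 -0.820 -0.483
outer loop
vertex 1.713 3.312 -0.481
vertex 2.323 3.425 -0.284
vertex 1.758 2.51 0.909
endloop
endfacet

endsolid


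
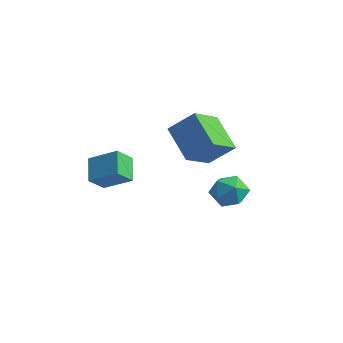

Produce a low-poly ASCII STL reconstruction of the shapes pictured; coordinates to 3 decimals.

solid 
facet normal -0.803 -0.377 -0.462
outer loop
vertex -2.972 -1.923 3.373
vertex -2.952 -1.027 2.607
vertex -2.12 -2.68 2.51
endloop
endfacet
facet normal -0.017 -0.760 0.650
outer loop
vertex -0.828 -2.073 3.253
vertex -2.972 -1.923 3.373
vertex -2.12 -2.68 2.51
endloop
endfacet
facet normal -0.803 -0.377 -0.461
outer loop
vertex -2.12 -2.68 2.51
vertex -2.952 -1.027 2.607
vertex -2.1 -1.784 1.743
endloop
endfacet
facet normal 0.596 -0.530 -0.603
outer loop
vertex -2.1 -1.784 1.743
vertex -0.828 -2.073 3.253
vertex -2.12 -2.68 2.51
endloop
endfacet
facet normal -0.596 0.529 0.604
outer loop
vertex -2.972 -1.923 3.373
vertex -1.66 -0.42 3.35
vertex -2.952 -1.027 2.607
endloop
endfacet
facet normal -0.017 -0.760 0.649
outer loop
vertex -1.68 -1.316 4.117
vertex -2.972 -1.923 3.373
vertex -0.828 -2.073 3.253
endloop
endfacet
facet normal -0.596 0.530 0.603
outer loop
vertex -1.68 -1.316 4.117
vertex -1.66 -0.42 3.35
vertex -2.972 -1.923 3.373
endloop
endfacet
facet normal 0.017 0.760 -0.650
outer loop
vertex -2.952 -1.027 2.607
vertex -1.66 -0.42 3.35
vertex -2.1 -1.784 1.743
endloop
endfacet
facet normal 0.596 -0.529 -0.604
outer loop
vertex -0.808 -1.177 2.487
vertex -0.828 -2.073 3.253
vertex -2.1 -1.784 1.743
endloop
endfacet
facet normal 0.017 0.760 -0.650
outer loop
vertex -2.1 -1.784 1.743
vertex -1.66 -0.42 3.35
vertex -0.808 -1.177 2.487
endloop
endfacet
facet normal 0.803 0.377 0.462
outer loop
vertex -0.808 -1.177 2.487
vertex -1.68 -1.316 4.117
vertex -0.828 -2.073 3.253
endloop
endfacet
facet normal 0.803 0.377 0.462
outer loop
vertex -1.66 -0.42 3.35
vertex -1.68 -1.316 4.117
vertex -0.808 -1.177 2.487
endloop
endfacet
facet normal -0.614 -0.428 -0.664
outer loop
vertex -2.436 2.528 3.982
vertex -2.656 4.234 3.085
vertex -0.733 2.074 2.7
endloop
endfacet
facet normal 0.114 -0.879 0.462
outer loop
vertex 0.316 2.806 3.835
vertex -2.436 2.528 3.982
vertex -0.733 2.074 2.7
endloop
endfacet
facet normal -0.613 -0.428 -0.664
outer loop
vertex -0.733 2.074 2.7
vertex -2.656 4.234 3.085
vertex -0.952 3.781 1.803
endloop
endfacet
facet normal 0.782 -0.209 -0.588
outer loop
vertex -0.952 3.781 1.803
vertex 0.316 2.806 3.835
vertex -0.733 2.074 2.7
endloop
endfacet
facet normal -0.782 0.208 0.588
outer loop
vertex -2.436 2.528 3.982
vertex -1.607 4.966 4.22
vertex -2.656 4.234 3.085
endloop
endfacet
facet normal 0.114 -0.880 0.462
outer loop
vertex -1.388 3.259 5.117
vertex -2.436 2.528 3.982
vertex 0.316 2.806 3.835
endloop
endfacet
facet normal -0.782 0.208 0.588
outer loop
vertex -1.388 3.259 5.117
vertex -1.607 4.966 4.22
vertex -2.436 2.528 3.982
endloop
endfacet
facet normal -0.114 0.880 -0.462
outer loop
vertex -2.656 4.234 3.085
vertex -1.607 4.966 4.22
vertex -0.952 3.781 1.803
endloop
endfacet
facet normal 0.782 -0.208 -0.588
outer loop
vertex 0.096 4.512 2.938
vertex 0.316 2.806 3.835
vertex -0.952 3.781 1.803
endloop
endfacet
facet normal -0.113 0.880 -0.462
outer loop
vertex -0.952 3.781 1.803
vertex -1.607 4.966 4.22
vertex 0.096 4.512 2.938
endloop
endfacet
facet normal 0.613 0.428 0.664
outer loop
vertex 0.096 4.512 2.938
vertex -1.388 3.259 5.117
vertex 0.316 2.806 3.835
endloop
endfacet
facet normal 0.614 0.428 0.664
outer loop
vertex -1.607 4.966 4.22
vertex -1.388 3.259 5.117
vertex 0.096 4.512 2.938
endloop
endfacet
facet normal 0.255 0.861 0.440
outer loop
vertex 1.062 3.837 1.109
vertex 1.323 3.328 1.954
vertex 2.016 3.495 1.225
endloop
endfacet
facet normal 0.354 0.897 -0.266
outer loop
vertex 1.062 3.837 1.109
vertex 2.016 3.495 1.225
vertex 1.55 3.411 0.321
endloop
endfacet
facet normal -0.272 0.766 -0.583
outer loop
vertex 1.062 3.837 1.109
vertex 1.55 3.411 0.321
vertex 0.568 3.192 0.492
endloop
endfacet
facet normal -0.757 0.649 -0.072
outer loop
vertex 1.062 3.837 1.109
vertex 0.568 3.192 0.492
vertex 0.428 3.141 1.501
endloop
endfacet
facet normal -0.431 0.708 0.560
outer loop
vertex 1.062 3.837 1.109
vertex 0.428 3.141 1.501
vertex 1.323 3.328 1.954
endloop
endfacet
facet normal 0.808 0.379 -0.452
outer loop
vertex 1.55 3.411 0.321
vertex 2.016 3.495 1.225
vertex 2.112 2.639 0.679
endloop
endfacet
facet normal 0.649 0.321 0.690
outer loop
vertex 2.016 3.495 1.225
vertex 1.323 3.328 1.954
vertex 1.972 2.588 1.688
endloop
endfacet
facet normal -0.462 0.073 0.884
outer loop
vertex 1.323 3.328 1.954
vertex 0.428 3.141 1.501
vertex 0.99 2.369 1.859
endloop
endfacet
facet normal -0.990 -0.023 -0.139
outer loop
vertex 0.428 3.141 1.501
vertex 0.568 3.192 0.492
vertex 0.524 2.285 0.955
endloop
endfacet
facet normal -0.205 0.167 -0.964
outer loop
vertex 0.568 3.192 0.492
vertex 1.55 3.411 0.321
vertex 1.217 2.452 0.226
endloop
endfacet
facet normal 0.757 -0.649 0.072
outer loop
vertex 1.478 1.943 1.071
vertex 2.112 2.639 0.679
vertex 1.972 2.588 1.688
endloop
endfacet
facet normal 0.272 -0.766 0.583
outer loop
vertex 1.478 1.943 1.071
vertex 1.972 2.588 1.688
vertex 0.99 2.369 1.859
endloop
endfacet
facet normal -0.354 -0.897 0.266
outer loop
vertex 1.478 1.943 1.071
vertex 0.99 2.369 1.859
vertex 0.524 2.285 0.955
endloop
endfacet
facet normal -0.255 -0.861 -0.440
outer loop
vertex 1.478 1.943 1.071
vertex 0.524 2.285 0.955
vertex 1.217 2.452 0.226
endloop
endfacet
facet normal 0.431 -0.708 -0.560
outer loop
vertex 1.478 1.943 1.071
vertex 1.217 2.452 0.226
vertex 2.112 2.639 0.679
endloop
endfacet
facet normal 0.990 0.023 0.139
outer loop
vertex 1.972 2.588 1.688
vertex 2.112 2.639 0.679
vertex 2.016 3.495 1.225
endloop
endfacet
facet normal 0.205 -0.167 0.964
outer loop
vertex 0.99 2.369 1.859
vertex 1.972 2.588 1.688
vertex 1.323 3.328 1.954
endloop
endfacet
facet normal -0.808 -0.379 0.452
outer loop
vertex 0.524 2.285 0.955
vertex 0.99 2.369 1.859
vertex 0.428 3.141 1.501
endloop
endfacet
facet normal -0.649 -0.321 -0.690
outer loop
vertex 1.217 2.452 0.226
vertex 0.524 2.285 0.955
vertex 0.568 3.192 0.492
endloop
endfacet
facet normal 0.462 -0.073 -0.884
outer loop
vertex 2.112 2.639 0.679
vertex 1.217 2.452 0.226
vertex 1.55 3.411 0.321
endloop
endfacet

endsolid


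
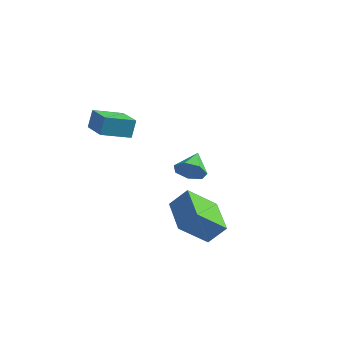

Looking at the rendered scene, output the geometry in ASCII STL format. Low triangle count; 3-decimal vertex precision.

solid 
facet normal -0.392 -0.668 0.632
outer loop
vertex 0.44 -2.768 -2.389
vertex -1.116 -1.385 -1.892
vertex -0.258 -3.225 -3.306
endloop
endfacet
facet normal 0.727 -0.646 -0.232
outer loop
vertex 0.476 -1.975 -4.488
vertex 0.44 -2.768 -2.389
vertex -0.258 -3.225 -3.306
endloop
endfacet
facet normal -0.392 -0.668 0.632
outer loop
vertex -0.258 -3.225 -3.306
vertex -1.116 -1.385 -1.892
vertex -1.814 -1.842 -2.809
endloop
endfacet
facet normal -0.564 -0.368 -0.739
outer loop
vertex -1.814 -1.842 -2.809
vertex 0.476 -1.975 -4.488
vertex -0.258 -3.225 -3.306
endloop
endfacet
facet normal 0.564 0.368 0.739
outer loop
vertex 0.44 -2.768 -2.389
vertex -0.382 -0.135 -3.074
vertex -1.116 -1.385 -1.892
endloop
endfacet
facet normal 0.727 -0.646 -0.232
outer loop
vertex 1.174 -1.518 -3.571
vertex 0.44 -2.768 -2.389
vertex 0.476 -1.975 -4.488
endloop
endfacet
facet normal 0.564 0.368 0.739
outer loop
vertex 1.174 -1.518 -3.571
vertex -0.382 -0.135 -3.074
vertex 0.44 -2.768 -2.389
endloop
endfacet
facet normal -0.727 0.646 0.232
outer loop
vertex -1.116 -1.385 -1.892
vertex -0.382 -0.135 -3.074
vertex -1.814 -1.842 -2.809
endloop
endfacet
facet normal -0.564 -0.368 -0.739
outer loop
vertex -1.08 -0.592 -3.991
vertex 0.476 -1.975 -4.488
vertex -1.814 -1.842 -2.809
endloop
endfacet
facet normal -0.727 0.646 0.232
outer loop
vertex -1.814 -1.842 -2.809
vertex -0.382 -0.135 -3.074
vertex -1.08 -0.592 -3.991
endloop
endfacet
facet normal 0.392 0.668 -0.632
outer loop
vertex -1.08 -0.592 -3.991
vertex 1.174 -1.518 -3.571
vertex 0.476 -1.975 -4.488
endloop
endfacet
facet normal 0.392 0.668 -0.632
outer loop
vertex -0.382 -0.135 -3.074
vertex 1.174 -1.518 -3.571
vertex -1.08 -0.592 -3.991
endloop
endfacet
facet normal 0.276 -0.826 -0.492
outer loop
vertex -2.413 1.499 -2.697
vertex -2.761 1.025 -2.097
vertex -3.113 1.325 -2.798
endloop
endfacet
facet normal -0.136 0.847 -0.514
outer loop
vertex -2.413 1.499 -2.697
vertex -3.113 1.325 -2.798
vertex -3.139 2.155 -1.423
endloop
endfacet
facet normal 0.278 -0.825 -0.493
outer loop
vertex -3.113 1.325 -2.798
vertex -2.761 1.025 -2.097
vertex -3.548 0.924 -2.372
endloop
endfacet
facet normal -0.793 0.515 -0.326
outer loop
vertex -3.113 1.325 -2.798
vertex -3.548 0.924 -2.372
vertex -3.139 2.155 -1.423
endloop
endfacet
facet normal 0.278 -0.825 -0.492
outer loop
vertex -3.548 0.924 -2.372
vertex -2.761 1.025 -2.097
vertex -3.39 0.6 -1.739
endloop
endfacet
facet normal -0.953 0.096 0.287
outer loop
vertex -3.548 0.924 -2.372
vertex -3.39 0.6 -1.739
vertex -3.139 2.155 -1.423
endloop
endfacet
facet normal 0.277 -0.825 -0.493
outer loop
vertex -3.39 0.6 -1.739
vertex -2.761 1.025 -2.097
vertex -2.758 0.595 -1.376
endloop
endfacet
facet normal -0.496 -0.095 0.863
outer loop
vertex -3.39 0.6 -1.739
vertex -2.758 0.595 -1.376
vertex -3.139 2.155 -1.423
endloop
endfacet
facet normal 0.277 -0.825 -0.493
outer loop
vertex -2.758 0.595 -1.376
vertex -2.761 1.025 -2.097
vertex -2.128 0.914 -1.556
endloop
endfacet
facet normal 0.233 0.086 0.969
outer loop
vertex -2.758 0.595 -1.376
vertex -2.128 0.914 -1.556
vertex -3.139 2.155 -1.423
endloop
endfacet
facet normal 0.276 -0.826 -0.492
outer loop
vertex -2.128 0.914 -1.556
vertex -2.761 1.025 -2.097
vertex -1.974 1.316 -2.144
endloop
endfacet
facet normal 0.687 0.503 0.524
outer loop
vertex -2.128 0.914 -1.556
vertex -1.974 1.316 -2.144
vertex -3.139 2.155 -1.423
endloop
endfacet
facet normal 0.276 -0.826 -0.492
outer loop
vertex -1.974 1.316 -2.144
vertex -2.761 1.025 -2.097
vertex -2.413 1.499 -2.697
endloop
endfacet
facet normal 0.522 0.842 -0.136
outer loop
vertex -1.974 1.316 -2.144
vertex -2.413 1.499 -2.697
vertex -3.139 2.155 -1.423
endloop
endfacet
facet normal -0.532 -0.803 0.269
outer loop
vertex -3.487 -4.298 3.115
vertex -4.917 -3.426 2.893
vertex -3.52 -4.599 2.152
endloop
endfacet
facet normal 0.847 -0.516 0.132
outer loop
vertex -2.723 -3.394 1.747
vertex -3.487 -4.298 3.115
vertex -3.52 -4.599 2.152
endloop
endfacet
facet normal -0.531 -0.803 0.270
outer loop
vertex -3.52 -4.599 2.152
vertex -4.917 -3.426 2.893
vertex -4.951 -3.727 1.929
endloop
endfacet
facet normal -0.033 -0.299 -0.954
outer loop
vertex -4.951 -3.727 1.929
vertex -2.723 -3.394 1.747
vertex -3.52 -4.599 2.152
endloop
endfacet
facet normal 0.034 0.298 0.954
outer loop
vertex -3.487 -4.298 3.115
vertex -4.12 -2.221 2.488
vertex -4.917 -3.426 2.893
endloop
endfacet
facet normal 0.846 -0.516 0.131
outer loop
vertex -2.689 -3.093 2.711
vertex -3.487 -4.298 3.115
vertex -2.723 -3.394 1.747
endloop
endfacet
facet normal 0.033 0.298 0.954
outer loop
vertex -2.689 -3.093 2.711
vertex -4.12 -2.221 2.488
vertex -3.487 -4.298 3.115
endloop
endfacet
facet normal -0.847 0.516 -0.131
outer loop
vertex -4.917 -3.426 2.893
vertex -4.12 -2.221 2.488
vertex -4.951 -3.727 1.929
endloop
endfacet
facet normal -0.033 -0.298 -0.954
outer loop
vertex -4.153 -2.522 1.525
vertex -2.723 -3.394 1.747
vertex -4.951 -3.727 1.929
endloop
endfacet
facet normal -0.846 0.516 -0.132
outer loop
vertex -4.951 -3.727 1.929
vertex -4.12 -2.221 2.488
vertex -4.153 -2.522 1.525
endloop
endfacet
facet normal 0.532 0.803 -0.269
outer loop
vertex -4.153 -2.522 1.525
vertex -2.689 -3.093 2.711
vertex -2.723 -3.394 1.747
endloop
endfacet
facet normal 0.531 0.803 -0.269
outer loop
vertex -4.12 -2.221 2.488
vertex -2.689 -3.093 2.711
vertex -4.153 -2.522 1.525
endloop
endfacet

endsolid


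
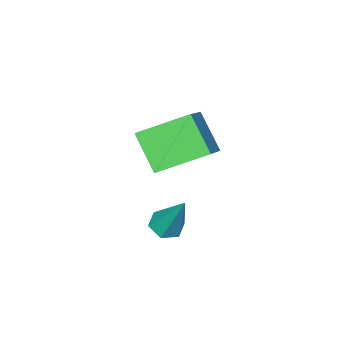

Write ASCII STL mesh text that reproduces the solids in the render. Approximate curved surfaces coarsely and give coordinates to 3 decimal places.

solid 
facet normal -0.691 -0.481 -0.540
outer loop
vertex -3.57 -0.178 -2.726
vertex -3.425 0.922 -3.892
vertex -2.193 -1.232 -3.55
endloop
endfacet
facet normal -0.090 -0.684 0.724
outer loop
vertex -1.115 -0.482 -2.708
vertex -3.57 -0.178 -2.726
vertex -2.193 -1.232 -3.55
endloop
endfacet
facet normal -0.691 -0.481 -0.540
outer loop
vertex -2.193 -1.232 -3.55
vertex -3.425 0.922 -3.892
vertex -2.048 -0.132 -4.716
endloop
endfacet
facet normal 0.717 -0.549 -0.429
outer loop
vertex -2.048 -0.132 -4.716
vertex -1.115 -0.482 -2.708
vertex -2.193 -1.232 -3.55
endloop
endfacet
facet normal -0.717 0.549 0.429
outer loop
vertex -3.57 -0.178 -2.726
vertex -2.347 1.672 -3.05
vertex -3.425 0.922 -3.892
endloop
endfacet
facet normal -0.090 -0.684 0.724
outer loop
vertex -2.492 0.572 -1.884
vertex -3.57 -0.178 -2.726
vertex -1.115 -0.482 -2.708
endloop
endfacet
facet normal -0.717 0.549 0.429
outer loop
vertex -2.492 0.572 -1.884
vertex -2.347 1.672 -3.05
vertex -3.57 -0.178 -2.726
endloop
endfacet
facet normal 0.090 0.684 -0.724
outer loop
vertex -3.425 0.922 -3.892
vertex -2.347 1.672 -3.05
vertex -2.048 -0.132 -4.716
endloop
endfacet
facet normal 0.717 -0.549 -0.429
outer loop
vertex -0.97 0.618 -3.874
vertex -1.115 -0.482 -2.708
vertex -2.048 -0.132 -4.716
endloop
endfacet
facet normal 0.090 0.684 -0.724
outer loop
vertex -2.048 -0.132 -4.716
vertex -2.347 1.672 -3.05
vertex -0.97 0.618 -3.874
endloop
endfacet
facet normal 0.691 0.481 0.540
outer loop
vertex -0.97 0.618 -3.874
vertex -2.492 0.572 -1.884
vertex -1.115 -0.482 -2.708
endloop
endfacet
facet normal 0.691 0.481 0.540
outer loop
vertex -2.347 1.672 -3.05
vertex -2.492 0.572 -1.884
vertex -0.97 0.618 -3.874
endloop
endfacet
facet normal -0.040 -0.490 -0.871
outer loop
vertex 1.023 3.248 -4.171
vertex 0.563 2.964 -3.99
vertex 0.502 3.459 -4.266
endloop
endfacet
facet normal 0.401 0.888 -0.224
outer loop
vertex 1.023 3.248 -4.171
vertex 0.502 3.459 -4.266
vertex 0.637 3.876 -2.37
endloop
endfacet
facet normal -0.041 -0.490 -0.871
outer loop
vertex 0.502 3.459 -4.266
vertex 0.563 2.964 -3.99
vertex 0.042 3.176 -4.085
endloop
endfacet
facet normal -0.558 0.818 -0.140
outer loop
vertex 0.502 3.459 -4.266
vertex 0.042 3.176 -4.085
vertex 0.637 3.876 -2.37
endloop
endfacet
facet normal -0.040 -0.490 -0.871
outer loop
vertex 0.042 3.176 -4.085
vertex 0.563 2.964 -3.99
vertex 0.103 2.68 -3.809
endloop
endfacet
facet normal -0.950 0.054 0.307
outer loop
vertex 0.042 3.176 -4.085
vertex 0.103 2.68 -3.809
vertex 0.637 3.876 -2.37
endloop
endfacet
facet normal -0.040 -0.490 -0.871
outer loop
vertex 0.103 2.68 -3.809
vertex 0.563 2.964 -3.99
vertex 0.624 2.469 -3.714
endloop
endfacet
facet normal -0.380 -0.637 0.671
outer loop
vertex 0.103 2.68 -3.809
vertex 0.624 2.469 -3.714
vertex 0.637 3.876 -2.37
endloop
endfacet
facet normal -0.040 -0.490 -0.871
outer loop
vertex 0.624 2.469 -3.714
vertex 0.563 2.964 -3.99
vertex 1.084 2.753 -3.895
endloop
endfacet
facet normal 0.580 -0.566 0.586
outer loop
vertex 0.624 2.469 -3.714
vertex 1.084 2.753 -3.895
vertex 0.637 3.876 -2.37
endloop
endfacet
facet normal -0.040 -0.490 -0.871
outer loop
vertex 1.084 2.753 -3.895
vertex 0.563 2.964 -3.99
vertex 1.023 3.248 -4.171
endloop
endfacet
facet normal 0.970 0.197 0.139
outer loop
vertex 1.084 2.753 -3.895
vertex 1.023 3.248 -4.171
vertex 0.637 3.876 -2.37
endloop
endfacet

endsolid


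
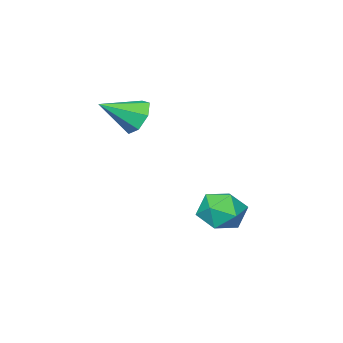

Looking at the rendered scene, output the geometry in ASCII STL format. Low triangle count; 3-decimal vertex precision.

solid 
facet normal -0.310 0.804 0.508
outer loop
vertex 1.382 2.902 -2.905
vertex 0.642 2.6 -2.879
vertex 1.163 2.433 -2.296
endloop
endfacet
facet normal 0.375 0.665 0.647
outer loop
vertex 1.382 2.902 -2.905
vertex 1.163 2.433 -2.296
vertex 1.885 2.348 -2.627
endloop
endfacet
facet normal 0.733 0.680 0.029
outer loop
vertex 1.382 2.902 -2.905
vertex 1.885 2.348 -2.627
vertex 1.811 2.461 -3.415
endloop
endfacet
facet normal 0.269 0.829 -0.491
outer loop
vertex 1.382 2.902 -2.905
vertex 1.811 2.461 -3.415
vertex 1.043 2.618 -3.57
endloop
endfacet
facet normal -0.376 0.906 -0.195
outer loop
vertex 1.382 2.902 -2.905
vertex 1.043 2.618 -3.57
vertex 0.642 2.6 -2.879
endloop
endfacet
facet normal 0.417 0.001 0.909
outer loop
vertex 1.885 2.348 -2.627
vertex 1.163 2.433 -2.296
vertex 1.457 1.702 -2.43
endloop
endfacet
facet normal -0.693 0.228 0.684
outer loop
vertex 1.163 2.433 -2.296
vertex 0.642 2.6 -2.879
vertex 0.689 1.859 -2.585
endloop
endfacet
facet normal -0.800 0.392 -0.454
outer loop
vertex 0.642 2.6 -2.879
vertex 1.043 2.618 -3.57
vertex 0.615 1.972 -3.373
endloop
endfacet
facet normal 0.243 0.269 -0.932
outer loop
vertex 1.043 2.618 -3.57
vertex 1.811 2.461 -3.415
vertex 1.337 1.887 -3.704
endloop
endfacet
facet normal 0.996 0.028 -0.090
outer loop
vertex 1.811 2.461 -3.415
vertex 1.885 2.348 -2.627
vertex 1.858 1.72 -3.121
endloop
endfacet
facet normal -0.269 -0.829 0.491
outer loop
vertex 1.118 1.418 -3.095
vertex 1.457 1.702 -2.43
vertex 0.689 1.859 -2.585
endloop
endfacet
facet normal -0.733 -0.680 -0.029
outer loop
vertex 1.118 1.418 -3.095
vertex 0.689 1.859 -2.585
vertex 0.615 1.972 -3.373
endloop
endfacet
facet normal -0.375 -0.665 -0.647
outer loop
vertex 1.118 1.418 -3.095
vertex 0.615 1.972 -3.373
vertex 1.337 1.887 -3.704
endloop
endfacet
facet normal 0.310 -0.804 -0.508
outer loop
vertex 1.118 1.418 -3.095
vertex 1.337 1.887 -3.704
vertex 1.858 1.72 -3.121
endloop
endfacet
facet normal 0.376 -0.906 0.195
outer loop
vertex 1.118 1.418 -3.095
vertex 1.858 1.72 -3.121
vertex 1.457 1.702 -2.43
endloop
endfacet
facet normal -0.243 -0.269 0.932
outer loop
vertex 0.689 1.859 -2.585
vertex 1.457 1.702 -2.43
vertex 1.163 2.433 -2.296
endloop
endfacet
facet normal -0.996 -0.028 0.090
outer loop
vertex 0.615 1.972 -3.373
vertex 0.689 1.859 -2.585
vertex 0.642 2.6 -2.879
endloop
endfacet
facet normal -0.417 -0.001 -0.909
outer loop
vertex 1.337 1.887 -3.704
vertex 0.615 1.972 -3.373
vertex 1.043 2.618 -3.57
endloop
endfacet
facet normal 0.693 -0.228 -0.684
outer loop
vertex 1.858 1.72 -3.121
vertex 1.337 1.887 -3.704
vertex 1.811 2.461 -3.415
endloop
endfacet
facet normal 0.800 -0.392 0.454
outer loop
vertex 1.457 1.702 -2.43
vertex 1.858 1.72 -3.121
vertex 1.885 2.348 -2.627
endloop
endfacet
facet normal -0.796 0.370 -0.480
outer loop
vertex 2.922 0.051 -0.153
vertex 2.572 0.039 0.418
vertex 2.951 0.533 0.17
endloop
endfacet
facet normal 0.882 0.225 -0.414
outer loop
vertex 2.922 0.051 -0.153
vertex 2.951 0.533 0.17
vertex 3.608 -0.439 1.042
endloop
endfacet
facet normal -0.795 0.368 -0.482
outer loop
vertex 2.951 0.533 0.17
vertex 2.572 0.039 0.418
vertex 2.694 0.644 0.679
endloop
endfacet
facet normal 0.711 0.671 0.212
outer loop
vertex 2.951 0.533 0.17
vertex 2.694 0.644 0.679
vertex 3.608 -0.439 1.042
endloop
endfacet
facet normal -0.796 0.368 -0.480
outer loop
vertex 2.694 0.644 0.679
vertex 2.572 0.039 0.418
vertex 2.346 0.299 0.992
endloop
endfacet
facet normal 0.256 0.495 0.830
outer loop
vertex 2.694 0.644 0.679
vertex 2.346 0.299 0.992
vertex 3.608 -0.439 1.042
endloop
endfacet
facet normal -0.796 0.368 -0.480
outer loop
vertex 2.346 0.299 0.992
vertex 2.572 0.039 0.418
vertex 2.168 -0.242 0.873
endloop
endfacet
facet normal -0.138 -0.169 0.976
outer loop
vertex 2.346 0.299 0.992
vertex 2.168 -0.242 0.873
vertex 3.608 -0.439 1.042
endloop
endfacet
facet normal -0.796 0.368 -0.480
outer loop
vertex 2.168 -0.242 0.873
vertex 2.572 0.039 0.418
vertex 2.295 -0.571 0.41
endloop
endfacet
facet normal -0.176 -0.825 0.538
outer loop
vertex 2.168 -0.242 0.873
vertex 2.295 -0.571 0.41
vertex 3.608 -0.439 1.042
endloop
endfacet
facet normal -0.796 0.368 -0.481
outer loop
vertex 2.295 -0.571 0.41
vertex 2.572 0.039 0.418
vertex 2.631 -0.441 -0.046
endloop
endfacet
facet normal 0.171 -0.974 -0.152
outer loop
vertex 2.295 -0.571 0.41
vertex 2.631 -0.441 -0.046
vertex 3.608 -0.439 1.042
endloop
endfacet
facet normal -0.797 0.367 -0.481
outer loop
vertex 2.631 -0.441 -0.046
vertex 2.572 0.039 0.418
vertex 2.922 0.051 -0.153
endloop
endfacet
facet normal 0.643 -0.505 -0.576
outer loop
vertex 2.631 -0.441 -0.046
vertex 2.922 0.051 -0.153
vertex 3.608 -0.439 1.042
endloop
endfacet

endsolid
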